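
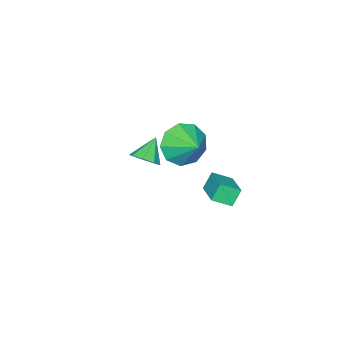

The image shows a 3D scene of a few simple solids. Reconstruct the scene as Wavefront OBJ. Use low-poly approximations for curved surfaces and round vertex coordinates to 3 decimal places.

v -0.907 -0.245 -1.132
v -0.413 -0.84 -0.35
v -0.493 0.865 -0.548
v 0.063 -0.718 -0.92
v 0.084 -0.374 -1.589
v -0.358 0.03 -2.044
v -1.057 0.306 -2.072
v -1.687 0.324 -1.66
v -1.951 0.077 -1
v -1.727 -0.322 -0.403
v -1.12 -0.684 -0.146
v 3.64 1.478 1.536
v 4.053 1.721 1.975
v 2.84 1.382 2.344
v 3.784 2.075 1.75
v 3.43 2.078 1.4
v 3.199 1.73 1.13
v 3.226 1.234 1.098
v 3.495 0.881 1.322
v 3.849 0.878 1.672
v 4.08 1.226 1.942
v -1.428 0.375 -3.974
v -1.903 0.468 -3.203
v -2.021 1.017 -4.417
v -2.496 1.11 -3.646
v -0.484 1.55 -3.534
v -0.959 1.643 -2.763
v -1.077 2.192 -3.977
v -1.552 2.285 -3.206
f 2 1 4
f 2 4 3
f 4 1 5
f 4 5 3
f 5 1 6
f 5 6 3
f 6 1 7
f 6 7 3
f 7 1 8
f 7 8 3
f 8 1 9
f 8 9 3
f 9 1 10
f 9 10 3
f 10 1 11
f 10 11 3
f 11 1 2
f 11 2 3
f 13 12 15
f 13 15 14
f 15 12 16
f 15 16 14
f 16 12 17
f 16 17 14
f 17 12 18
f 17 18 14
f 18 12 19
f 18 19 14
f 19 12 20
f 19 20 14
f 20 12 21
f 20 21 14
f 21 12 13
f 21 13 14
f 23 25 22
f 26 23 22
f 22 25 24
f 24 26 22
f 23 29 25
f 27 23 26
f 27 29 23
f 25 29 24
f 28 26 24
f 24 29 28
f 28 27 26
f 29 27 28



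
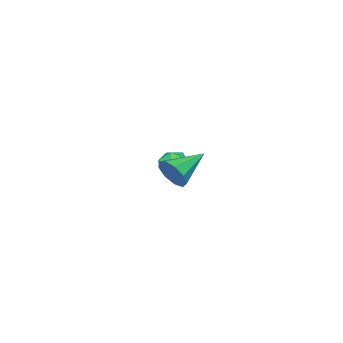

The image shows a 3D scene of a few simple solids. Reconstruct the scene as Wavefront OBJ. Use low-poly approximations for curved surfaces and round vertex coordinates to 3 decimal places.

v 3.825 3.016 2.136
v 4.134 3.361 2.7
v 2.375 3.384 2.704
v 4.066 3.679 2.321
v 3.886 3.687 1.856
v 3.677 3.38 1.521
v 3.537 2.903 1.475
v 3.532 2.479 1.738
v 3.664 2.305 2.187
v 3.871 2.465 2.613
v 4.057 2.882 2.815
v -1.366 -0.337 -0.853
v -0.992 -0.602 -0.347
v -2.148 -1.098 -0.673
v -1.774 -1.363 -0.167
v -2.058 -0.746 -0.094
v -1.575 -0.276 -0.205
v -1.565 -1.424 -0.815
v -1.082 -0.954 -0.926
v -1.114 -1.274 -0.323
v -1.419 -0.855 0.122
v -1.721 -0.845 -1.142
v -2.026 -0.426 -0.697
f 2 1 4
f 2 4 3
f 4 1 5
f 4 5 3
f 5 1 6
f 5 6 3
f 6 1 7
f 6 7 3
f 7 1 8
f 7 8 3
f 8 1 9
f 8 9 3
f 9 1 10
f 9 10 3
f 10 1 11
f 10 11 3
f 11 1 2
f 11 2 3
f 12 23 17
f 12 17 13
f 12 13 19
f 12 19 22
f 12 22 23
f 13 17 21
f 17 23 16
f 23 22 14
f 22 19 18
f 19 13 20
f 15 21 16
f 15 16 14
f 15 14 18
f 15 18 20
f 15 20 21
f 16 21 17
f 14 16 23
f 18 14 22
f 20 18 19
f 21 20 13



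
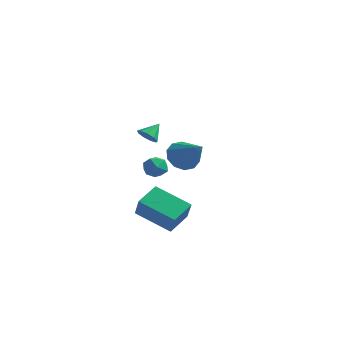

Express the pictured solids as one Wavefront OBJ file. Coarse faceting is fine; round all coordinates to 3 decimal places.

v -1.432 3.463 0.379
v -1.045 3.018 -0.416
v 0.172 2.857 1.501
v -0.837 3.594 -0.402
v -0.857 4.119 -0.089
v -1.097 4.394 0.402
v -1.465 4.314 0.884
v -1.82 3.908 1.174
v -2.027 3.333 1.159
v -2.007 2.807 0.847
v -1.768 2.532 0.355
v -1.4 2.613 -0.127
v 1.74 -2.943 1.572
v 2.263 -3.126 2.006
v 0.977 -3.314 2.334
v 1.5 -3.497 2.768
v 1.369 -2.816 2.642
v 1.84 -2.587 2.171
v 1.4 -3.853 2.169
v 1.871 -3.624 1.698
v 2.053 -3.688 2.375
v 2.034 -3.048 2.668
v 1.206 -3.392 1.672
v 1.187 -2.752 1.965
v 0.176 -2.903 -1.27
v 0.802 -3.459 -0.174
v 0.25 -1.622 -0.662
v 0.876 -2.178 0.434
v 2.044 -2.582 -2.174
v 2.67 -3.138 -1.078
v 2.118 -1.301 -1.566
v 2.744 -1.857 -0.47
v -0.208 -1.347 3.289
v 0.092 -1.03 2.863
v -0.012 -0.613 3.971
v -0.311 -0.923 2.863
v -0.666 -1.014 3.063
v -0.807 -1.26 3.369
v -0.667 -1.547 3.638
v -0.313 -1.74 3.743
v 0.091 -1.749 3.637
v 0.354 -1.57 3.368
v 0.355 -1.286 3.062
f 2 1 4
f 2 4 3
f 4 1 5
f 4 5 3
f 5 1 6
f 5 6 3
f 6 1 7
f 6 7 3
f 7 1 8
f 7 8 3
f 8 1 9
f 8 9 3
f 9 1 10
f 9 10 3
f 10 1 11
f 10 11 3
f 11 1 12
f 11 12 3
f 12 1 2
f 12 2 3
f 13 24 18
f 13 18 14
f 13 14 20
f 13 20 23
f 13 23 24
f 14 18 22
f 18 24 17
f 24 23 15
f 23 20 19
f 20 14 21
f 16 22 17
f 16 17 15
f 16 15 19
f 16 19 21
f 16 21 22
f 17 22 18
f 15 17 24
f 19 15 23
f 21 19 20
f 22 21 14
f 26 28 25
f 29 26 25
f 25 28 27
f 27 29 25
f 26 32 28
f 30 26 29
f 30 32 26
f 28 32 27
f 31 29 27
f 27 32 31
f 31 30 29
f 32 30 31
f 34 33 36
f 34 36 35
f 36 33 37
f 36 37 35
f 37 33 38
f 37 38 35
f 38 33 39
f 38 39 35
f 39 33 40
f 39 40 35
f 40 33 41
f 40 41 35
f 41 33 42
f 41 42 35
f 42 33 43
f 42 43 35
f 43 33 34
f 43 34 35



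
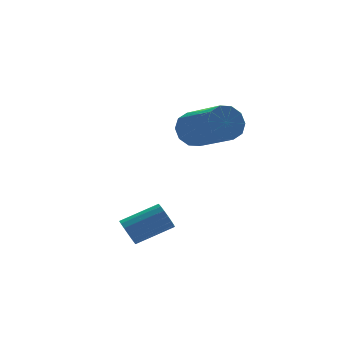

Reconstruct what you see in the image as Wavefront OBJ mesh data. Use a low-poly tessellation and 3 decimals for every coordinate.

v 1.819 4.447 0.796
v 2.199 4.828 1.361
v 2.581 3.075 2.288
v 2.201 2.693 1.724
v 1.736 4.795 1.489
v 2.117 3.042 2.417
v 1.304 4.629 1.353
v 1.686 2.876 2.28
v 1.069 4.393 1.004
v 1.451 2.64 1.932
v 1.121 4.178 0.576
v 1.503 2.425 1.503
v 1.439 4.065 0.232
v 1.821 2.312 1.159
v 1.903 4.098 0.103
v 2.284 2.345 1.031
v 2.334 4.264 0.24
v 2.716 2.511 1.167
v 2.569 4.5 0.588
v 2.951 2.747 1.516
v 2.517 4.715 1.017
v 2.899 2.962 1.944
v -2.465 0.679 -1.643
v -2.222 0.859 -2.103
v -0.912 0.641 -1.496
v -1.155 0.461 -1.037
v -2.253 1.077 -1.958
v -0.943 0.859 -1.352
v -2.332 1.203 -1.742
v -1.022 0.986 -1.135
v -2.442 1.21 -1.503
v -1.132 0.992 -0.896
v -2.557 1.095 -1.296
v -1.247 0.877 -0.689
v -2.651 0.884 -1.168
v -1.341 0.667 -0.562
v -2.702 0.627 -1.15
v -1.392 0.409 -0.543
v -2.699 0.381 -1.245
v -1.389 0.164 -0.638
v -2.642 0.204 -1.431
v -1.333 -0.014 -0.824
v -2.545 0.135 -1.665
v -1.235 -0.082 -1.058
v -2.429 0.191 -1.895
v -1.119 -0.027 -1.288
v -2.322 0.359 -2.067
v -1.012 0.141 -1.46
v -2.247 0.6 -2.142
v -0.937 0.382 -1.535
f 2 1 5
f 2 5 3
f 3 5 6
f 3 6 4
f 5 1 7
f 5 7 6
f 6 7 8
f 6 8 4
f 7 1 9
f 7 9 8
f 8 9 10
f 8 10 4
f 9 1 11
f 9 11 10
f 10 11 12
f 10 12 4
f 11 1 13
f 11 13 12
f 12 13 14
f 12 14 4
f 13 1 15
f 13 15 14
f 14 15 16
f 14 16 4
f 15 1 17
f 15 17 16
f 16 17 18
f 16 18 4
f 17 1 19
f 17 19 18
f 18 19 20
f 18 20 4
f 19 1 21
f 19 21 20
f 20 21 22
f 20 22 4
f 21 1 2
f 21 2 22
f 22 2 3
f 22 3 4
f 24 23 27
f 24 27 25
f 25 27 28
f 25 28 26
f 27 23 29
f 27 29 28
f 28 29 30
f 28 30 26
f 29 23 31
f 29 31 30
f 30 31 32
f 30 32 26
f 31 23 33
f 31 33 32
f 32 33 34
f 32 34 26
f 33 23 35
f 33 35 34
f 34 35 36
f 34 36 26
f 35 23 37
f 35 37 36
f 36 37 38
f 36 38 26
f 37 23 39
f 37 39 38
f 38 39 40
f 38 40 26
f 39 23 41
f 39 41 40
f 40 41 42
f 40 42 26
f 41 23 43
f 41 43 42
f 42 43 44
f 42 44 26
f 43 23 45
f 43 45 44
f 44 45 46
f 44 46 26
f 45 23 47
f 45 47 46
f 46 47 48
f 46 48 26
f 47 23 49
f 47 49 48
f 48 49 50
f 48 50 26
f 49 23 24
f 49 24 50
f 50 24 25
f 50 25 26



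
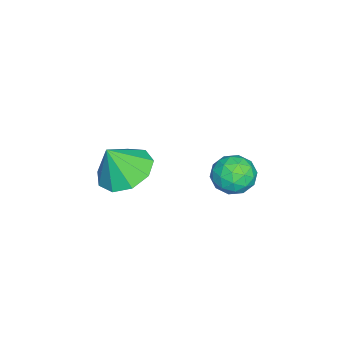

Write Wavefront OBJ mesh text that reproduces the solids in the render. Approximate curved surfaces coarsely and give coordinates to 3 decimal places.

v 0.931 3.131 2.314
v 1.411 3.592 1.835
v 0.989 2.148 1.425
v 1.469 2.609 0.946
v 1.755 2.323 1.659
v 1.719 2.931 2.209
v 0.681 2.809 1.051
v 0.645 3.417 1.601
v 1.256 3.393 1.054
v 1.92 3.093 1.43
v 0.48 2.647 1.83
v 1.144 2.347 2.206
v 1.166 3.448 2.153
v 1.234 2.292 1.107
v 1.403 2.124 1.527
v 1.684 2.395 1.245
v 1.347 3.059 2.372
v 1.629 3.33 2.091
v 1.832 2.584 1.987
v 0.771 2.41 1.169
v 1.053 2.681 0.888
v 0.716 3.345 2.015
v 0.997 3.616 1.733
v 0.568 3.156 1.273
v 1.357 3.602 1.412
v 1.391 3.024 0.89
v 0.928 3.142 0.952
v 0.906 3.499 1.275
v 1.747 3.426 1.633
v 1.781 2.848 1.11
v 1.95 2.68 1.53
v 1.929 3.037 1.853
v 1.656 3.309 1.174
v 0.619 2.892 2.15
v 0.653 2.314 1.627
v 0.471 2.703 1.407
v 0.45 3.06 1.73
v 1.009 2.716 2.37
v 1.043 2.138 1.848
v 1.494 2.241 1.985
v 1.472 2.598 2.308
v 0.744 2.431 2.086
v 0.824 -0.928 0.66
v 1.756 -0.403 0.618
v 1.176 -1.452 1.92
v 1.246 0.016 0.935
v 0.539 -0.006 1.123
v -0.035 -0.46 1.094
v -0.206 -1.132 0.862
v 0.104 -1.709 0.536
v 0.751 -1.92 0.267
v 1.433 -1.667 0.182
v 1.829 -1.068 0.321
f 1 38 17
f 38 12 41
f 17 41 6
f 38 41 17
f 1 17 13
f 17 6 18
f 13 18 2
f 17 18 13
f 1 13 22
f 13 2 23
f 22 23 8
f 13 23 22
f 1 22 34
f 22 8 37
f 34 37 11
f 22 37 34
f 1 34 38
f 34 11 42
f 38 42 12
f 34 42 38
f 2 18 29
f 18 6 32
f 29 32 10
f 18 32 29
f 6 41 19
f 41 12 40
f 19 40 5
f 41 40 19
f 12 42 39
f 42 11 35
f 39 35 3
f 42 35 39
f 11 37 36
f 37 8 24
f 36 24 7
f 37 24 36
f 8 23 28
f 23 2 25
f 28 25 9
f 23 25 28
f 4 30 16
f 30 10 31
f 16 31 5
f 30 31 16
f 4 16 14
f 16 5 15
f 14 15 3
f 16 15 14
f 4 14 21
f 14 3 20
f 21 20 7
f 14 20 21
f 4 21 26
f 21 7 27
f 26 27 9
f 21 27 26
f 4 26 30
f 26 9 33
f 30 33 10
f 26 33 30
f 5 31 19
f 31 10 32
f 19 32 6
f 31 32 19
f 3 15 39
f 15 5 40
f 39 40 12
f 15 40 39
f 7 20 36
f 20 3 35
f 36 35 11
f 20 35 36
f 9 27 28
f 27 7 24
f 28 24 8
f 27 24 28
f 10 33 29
f 33 9 25
f 29 25 2
f 33 25 29
f 44 43 46
f 44 46 45
f 46 43 47
f 46 47 45
f 47 43 48
f 47 48 45
f 48 43 49
f 48 49 45
f 49 43 50
f 49 50 45
f 50 43 51
f 50 51 45
f 51 43 52
f 51 52 45
f 52 43 53
f 52 53 45
f 53 43 44
f 53 44 45



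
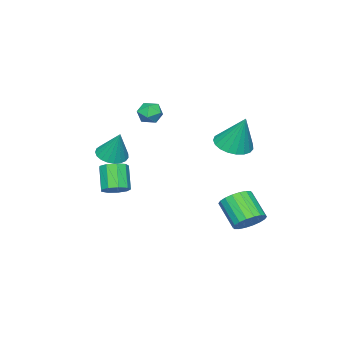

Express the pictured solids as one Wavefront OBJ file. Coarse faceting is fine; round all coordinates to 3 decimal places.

v 1.537 -2.684 1.288
v 2.379 -2.723 1.176
v 1.783 -1.976 2.892
v 2.302 -2.403 1.047
v 2.093 -2.132 0.959
v 1.788 -1.956 0.928
v 1.44 -1.906 0.96
v 1.108 -1.991 1.048
v 0.851 -2.195 1.178
v 0.712 -2.484 1.327
v 0.716 -2.808 1.469
v 0.862 -3.11 1.58
v 1.125 -3.338 1.64
v 1.459 -3.454 1.64
v 1.806 -3.436 1.579
v 2.108 -3.288 1.468
v 2.31 -3.036 1.325
v 0.46 -3.295 -1.78
v 0.841 -2.815 -1.315
v 0.121 -3.464 -0.054
v -0.26 -3.945 -0.52
v 0.385 -2.598 -1.463
v -0.335 -3.247 -0.203
v -0.036 -2.707 -1.76
v -0.756 -3.356 -0.5
v -0.225 -3.091 -2.066
v -0.945 -3.741 -0.806
v -0.094 -3.571 -2.239
v -0.814 -4.221 -0.978
v 0.297 -3.922 -2.196
v -0.423 -4.572 -0.936
v 0.764 -3.98 -1.959
v 0.044 -4.629 -0.699
v 1.088 -3.717 -1.638
v 0.369 -4.366 -0.378
v 1.119 -3.257 -1.384
v 0.399 -3.906 -0.124
v -2.18 3.09 -3.364
v -1.482 3.339 -2.803
v -2.001 2.12 -1.615
v -2.7 1.87 -2.176
v -1.79 3.588 -2.682
v -2.31 2.368 -1.494
v -2.176 3.738 -2.697
v -2.695 2.518 -1.509
v -2.562 3.759 -2.843
v -3.082 2.54 -1.656
v -2.873 3.648 -3.093
v -3.392 2.429 -1.905
v -3.047 3.427 -3.397
v -3.566 2.207 -2.209
v -3.049 3.138 -3.694
v -3.568 1.919 -2.506
v -2.879 2.84 -3.925
v -3.398 1.621 -2.737
v -2.57 2.592 -4.046
v -3.09 1.372 -2.858
v -2.185 2.442 -4.031
v -2.704 1.222 -2.843
v -1.798 2.42 -3.884
v -2.318 1.201 -2.697
v -1.488 2.531 -3.635
v -2.007 1.312 -2.447
v -1.314 2.753 -3.331
v -1.833 1.533 -2.143
v -1.312 3.041 -3.034
v -1.831 1.822 -1.846
v -1.152 2.725 2.38
v -0.127 2.63 2.333
v -0.988 3.535 4.3
v -0.188 3.023 2.172
v -0.415 3.364 2.048
v -0.77 3.594 1.981
v -1.191 3.674 1.983
v -1.605 3.59 2.054
v -1.94 3.357 2.181
v -2.14 3.014 2.342
v -2.168 2.621 2.511
v -2.021 2.246 2.656
v -1.723 1.954 2.754
v -1.327 1.795 2.787
v -0.9 1.797 2.75
v -0.517 1.96 2.649
v -0.244 2.254 2.501
v -3.243 -3.121 2.501
v -2.613 -3.523 2.283
v -3.947 -4.157 2.377
v -3.317 -4.559 2.159
v -3.384 -4.309 2.893
v -2.949 -3.669 2.969
v -3.611 -4.011 1.691
v -3.176 -3.371 1.767
v -2.841 -4.073 1.782
v -2.701 -4.257 2.524
v -3.859 -3.423 2.136
v -3.719 -3.607 2.878
f 2 1 4
f 2 4 3
f 4 1 5
f 4 5 3
f 5 1 6
f 5 6 3
f 6 1 7
f 6 7 3
f 7 1 8
f 7 8 3
f 8 1 9
f 8 9 3
f 9 1 10
f 9 10 3
f 10 1 11
f 10 11 3
f 11 1 12
f 11 12 3
f 12 1 13
f 12 13 3
f 13 1 14
f 13 14 3
f 14 1 15
f 14 15 3
f 15 1 16
f 15 16 3
f 16 1 17
f 16 17 3
f 17 1 2
f 17 2 3
f 19 18 22
f 19 22 20
f 20 22 23
f 20 23 21
f 22 18 24
f 22 24 23
f 23 24 25
f 23 25 21
f 24 18 26
f 24 26 25
f 25 26 27
f 25 27 21
f 26 18 28
f 26 28 27
f 27 28 29
f 27 29 21
f 28 18 30
f 28 30 29
f 29 30 31
f 29 31 21
f 30 18 32
f 30 32 31
f 31 32 33
f 31 33 21
f 32 18 34
f 32 34 33
f 33 34 35
f 33 35 21
f 34 18 36
f 34 36 35
f 35 36 37
f 35 37 21
f 36 18 19
f 36 19 37
f 37 19 20
f 37 20 21
f 39 38 42
f 39 42 40
f 40 42 43
f 40 43 41
f 42 38 44
f 42 44 43
f 43 44 45
f 43 45 41
f 44 38 46
f 44 46 45
f 45 46 47
f 45 47 41
f 46 38 48
f 46 48 47
f 47 48 49
f 47 49 41
f 48 38 50
f 48 50 49
f 49 50 51
f 49 51 41
f 50 38 52
f 50 52 51
f 51 52 53
f 51 53 41
f 52 38 54
f 52 54 53
f 53 54 55
f 53 55 41
f 54 38 56
f 54 56 55
f 55 56 57
f 55 57 41
f 56 38 58
f 56 58 57
f 57 58 59
f 57 59 41
f 58 38 60
f 58 60 59
f 59 60 61
f 59 61 41
f 60 38 62
f 60 62 61
f 61 62 63
f 61 63 41
f 62 38 64
f 62 64 63
f 63 64 65
f 63 65 41
f 64 38 66
f 64 66 65
f 65 66 67
f 65 67 41
f 66 38 39
f 66 39 67
f 67 39 40
f 67 40 41
f 69 68 71
f 69 71 70
f 71 68 72
f 71 72 70
f 72 68 73
f 72 73 70
f 73 68 74
f 73 74 70
f 74 68 75
f 74 75 70
f 75 68 76
f 75 76 70
f 76 68 77
f 76 77 70
f 77 68 78
f 77 78 70
f 78 68 79
f 78 79 70
f 79 68 80
f 79 80 70
f 80 68 81
f 80 81 70
f 81 68 82
f 81 82 70
f 82 68 83
f 82 83 70
f 83 68 84
f 83 84 70
f 84 68 69
f 84 69 70
f 85 96 90
f 85 90 86
f 85 86 92
f 85 92 95
f 85 95 96
f 86 90 94
f 90 96 89
f 96 95 87
f 95 92 91
f 92 86 93
f 88 94 89
f 88 89 87
f 88 87 91
f 88 91 93
f 88 93 94
f 89 94 90
f 87 89 96
f 91 87 95
f 93 91 92
f 94 93 86



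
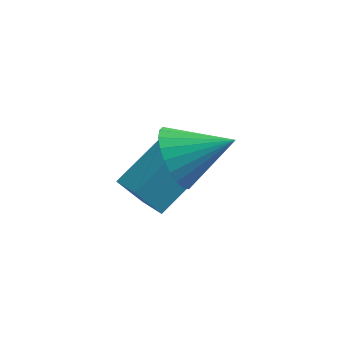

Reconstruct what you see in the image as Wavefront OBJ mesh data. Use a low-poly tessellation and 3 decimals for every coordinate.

v -3.788 1.316 -1.616
v -4.367 1.085 -0.734
v -4.423 1.931 -1.871
v -5.002 1.7 -0.989
v -2.898 2.62 -0.691
v -3.477 2.389 0.191
v -3.533 3.235 -0.946
v -4.112 3.004 -0.064
v -3.274 0.64 1.259
v -2.844 0.455 0.501
v -1.966 0.96 1.921
v -2.908 0.795 0.462
v -3.026 1.11 0.544
v -3.183 1.355 0.735
v -3.353 1.49 1.006
v -3.511 1.496 1.315
v -3.633 1.372 1.616
v -3.701 1.136 1.862
v -3.703 0.825 2.016
v -3.64 0.486 2.055
v -3.521 0.17 1.973
v -3.364 -0.074 1.782
v -3.194 -0.209 1.511
v -3.036 -0.215 1.202
v -2.914 -0.091 0.902
v -2.847 0.144 0.656
f 2 4 1
f 5 2 1
f 1 4 3
f 3 5 1
f 2 8 4
f 6 2 5
f 6 8 2
f 4 8 3
f 7 5 3
f 3 8 7
f 7 6 5
f 8 6 7
f 10 9 12
f 10 12 11
f 12 9 13
f 12 13 11
f 13 9 14
f 13 14 11
f 14 9 15
f 14 15 11
f 15 9 16
f 15 16 11
f 16 9 17
f 16 17 11
f 17 9 18
f 17 18 11
f 18 9 19
f 18 19 11
f 19 9 20
f 19 20 11
f 20 9 21
f 20 21 11
f 21 9 22
f 21 22 11
f 22 9 23
f 22 23 11
f 23 9 24
f 23 24 11
f 24 9 25
f 24 25 11
f 25 9 26
f 25 26 11
f 26 9 10
f 26 10 11



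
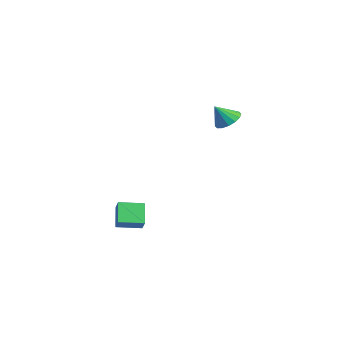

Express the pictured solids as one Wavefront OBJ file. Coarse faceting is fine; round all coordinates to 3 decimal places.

v 0.408 4.202 3.398
v 1.266 4.28 3.514
v 0.332 3.418 4.482
v 1.086 4.62 3.747
v 0.723 4.848 3.887
v 0.276 4.903 3.895
v -0.135 4.77 3.77
v -0.402 4.485 3.546
v -0.451 4.123 3.281
v -0.27 3.783 3.048
v 0.092 3.555 2.909
v 0.539 3.5 2.9
v 0.951 3.633 3.025
v 1.217 3.919 3.25
v -1.373 -1.803 -4.664
v -2.399 -1.429 -3.579
v -1.02 -0.345 -4.834
v -2.047 0.029 -3.748
v -0.693 -1.889 -3.992
v -1.72 -1.515 -2.906
v -0.341 -0.431 -4.161
v -1.367 -0.057 -3.076
f 2 1 4
f 2 4 3
f 4 1 5
f 4 5 3
f 5 1 6
f 5 6 3
f 6 1 7
f 6 7 3
f 7 1 8
f 7 8 3
f 8 1 9
f 8 9 3
f 9 1 10
f 9 10 3
f 10 1 11
f 10 11 3
f 11 1 12
f 11 12 3
f 12 1 13
f 12 13 3
f 13 1 14
f 13 14 3
f 14 1 2
f 14 2 3
f 16 18 15
f 19 16 15
f 15 18 17
f 17 19 15
f 16 22 18
f 20 16 19
f 20 22 16
f 18 22 17
f 21 19 17
f 17 22 21
f 21 20 19
f 22 20 21



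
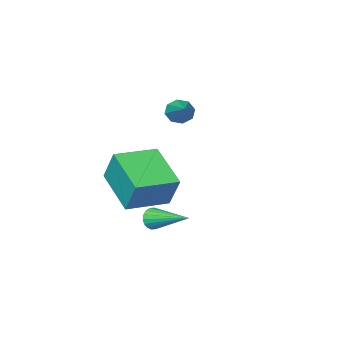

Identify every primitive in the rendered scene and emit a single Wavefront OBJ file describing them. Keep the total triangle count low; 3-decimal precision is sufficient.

v 0.226 -2.675 3.337
v 0.581 -3.045 3.668
v 1.054 -1.085 4.223
v 0.779 -2.922 3.263
v 0.653 -2.655 2.902
v 0.277 -2.4 2.795
v -0.129 -2.306 3.006
v -0.327 -2.429 3.41
v -0.201 -2.696 3.772
v 0.175 -2.951 3.879
v 4.179 1.404 0.187
v 4.379 1.607 -0.236
v 3.741 3.096 0.793
v 4.163 1.572 -0.294
v 3.95 1.504 -0.258
v 3.782 1.416 -0.133
v 3.693 1.325 0.055
v 3.7 1.25 0.27
v 3.802 1.206 0.467
v 3.979 1.201 0.61
v 4.195 1.236 0.668
v 4.409 1.304 0.631
v 4.576 1.392 0.506
v 4.665 1.483 0.318
v 4.658 1.558 0.104
v 4.556 1.602 -0.094
v 1.543 -3.023 0.309
v 1.537 -2.299 1.747
v 1.796 -1.07 -0.672
v 1.789 -0.346 0.766
v 3.431 -3.214 0.414
v 3.424 -2.49 1.852
v 3.683 -1.261 -0.567
v 3.677 -0.537 0.871
f 2 1 4
f 2 4 3
f 4 1 5
f 4 5 3
f 5 1 6
f 5 6 3
f 6 1 7
f 6 7 3
f 7 1 8
f 7 8 3
f 8 1 9
f 8 9 3
f 9 1 10
f 9 10 3
f 10 1 2
f 10 2 3
f 12 11 14
f 12 14 13
f 14 11 15
f 14 15 13
f 15 11 16
f 15 16 13
f 16 11 17
f 16 17 13
f 17 11 18
f 17 18 13
f 18 11 19
f 18 19 13
f 19 11 20
f 19 20 13
f 20 11 21
f 20 21 13
f 21 11 22
f 21 22 13
f 22 11 23
f 22 23 13
f 23 11 24
f 23 24 13
f 24 11 25
f 24 25 13
f 25 11 26
f 25 26 13
f 26 11 12
f 26 12 13
f 28 30 27
f 31 28 27
f 27 30 29
f 29 31 27
f 28 34 30
f 32 28 31
f 32 34 28
f 30 34 29
f 33 31 29
f 29 34 33
f 33 32 31
f 34 32 33



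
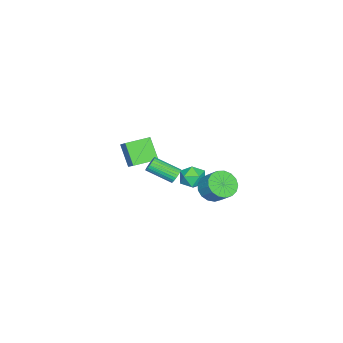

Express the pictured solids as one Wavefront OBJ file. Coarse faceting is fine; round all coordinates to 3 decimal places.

v 0.511 1.405 -2.497
v 0.91 1.12 -3.269
v -0.59 0.44 -2.711
v -0.191 0.155 -3.483
v 0.194 -0.03 -2.674
v 0.875 0.567 -2.542
v -0.555 0.993 -3.438
v 0.126 1.59 -3.306
v 0.252 0.866 -3.851
v 0.714 0.234 -3.379
v -0.394 1.326 -2.601
v 0.068 0.694 -2.129
v -2.113 -3.622 -2.405
v -1.041 -2.683 -1.29
v -1.48 -2.744 -3.754
v -0.408 -1.804 -2.639
v -0.972 -4.716 -2.581
v 0.1 -3.776 -1.466
v -0.339 -3.837 -3.93
v 0.733 -2.898 -2.815
v 3.462 1.39 -0.5
v 3.907 1.604 -0.281
v 4.243 0.084 0.519
v 3.798 -0.13 0.3
v 3.763 1.649 -0.134
v 4.099 0.13 0.666
v 3.573 1.655 -0.043
v 3.91 0.136 0.757
v 3.366 1.621 -0.021
v 3.703 0.101 0.779
v 3.174 1.551 -0.073
v 3.511 0.032 0.728
v 3.025 1.457 -0.189
v 3.362 -0.062 0.611
v 2.943 1.353 -0.352
v 3.28 -0.167 0.448
v 2.94 1.254 -0.539
v 3.277 -0.266 0.262
v 3.017 1.176 -0.719
v 3.353 -0.344 0.081
v 3.161 1.13 -0.866
v 3.497 -0.389 -0.066
v 3.35 1.124 -0.957
v 3.687 -0.395 -0.157
v 3.557 1.159 -0.979
v 3.894 -0.361 -0.179
v 3.749 1.228 -0.928
v 4.086 -0.291 -0.127
v 3.898 1.322 -0.811
v 4.235 -0.197 -0.011
v 3.98 1.427 -0.648
v 4.317 -0.093 0.152
v 3.983 1.526 -0.462
v 4.32 0.006 0.339
v 3.216 3.563 -0.968
v 4.131 3.328 -1.136
v 4.519 4.181 -0.221
v 3.604 4.417 -0.052
v 4.052 3.675 -1.426
v 4.44 4.528 -0.511
v 3.781 3.997 -1.611
v 4.169 4.85 -0.696
v 3.381 4.219 -1.649
v 3.769 5.072 -0.734
v 2.943 4.291 -1.531
v 3.331 5.145 -0.616
v 2.568 4.197 -1.283
v 2.955 5.05 -0.368
v 2.341 3.957 -0.964
v 2.728 4.81 -0.049
v 2.314 3.627 -0.645
v 2.702 4.481 0.27
v 2.494 3.283 -0.4
v 2.882 4.136 0.515
v 2.84 3.002 -0.285
v 3.228 3.856 0.63
v 3.272 2.851 -0.327
v 3.66 3.704 0.588
v 3.691 2.862 -0.515
v 4.078 3.716 0.4
v 4.001 3.034 -0.807
v 4.389 3.888 0.108
f 1 12 6
f 1 6 2
f 1 2 8
f 1 8 11
f 1 11 12
f 2 6 10
f 6 12 5
f 12 11 3
f 11 8 7
f 8 2 9
f 4 10 5
f 4 5 3
f 4 3 7
f 4 7 9
f 4 9 10
f 5 10 6
f 3 5 12
f 7 3 11
f 9 7 8
f 10 9 2
f 14 16 13
f 17 14 13
f 13 16 15
f 15 17 13
f 14 20 16
f 18 14 17
f 18 20 14
f 16 20 15
f 19 17 15
f 15 20 19
f 19 18 17
f 20 18 19
f 22 21 25
f 22 25 23
f 23 25 26
f 23 26 24
f 25 21 27
f 25 27 26
f 26 27 28
f 26 28 24
f 27 21 29
f 27 29 28
f 28 29 30
f 28 30 24
f 29 21 31
f 29 31 30
f 30 31 32
f 30 32 24
f 31 21 33
f 31 33 32
f 32 33 34
f 32 34 24
f 33 21 35
f 33 35 34
f 34 35 36
f 34 36 24
f 35 21 37
f 35 37 36
f 36 37 38
f 36 38 24
f 37 21 39
f 37 39 38
f 38 39 40
f 38 40 24
f 39 21 41
f 39 41 40
f 40 41 42
f 40 42 24
f 41 21 43
f 41 43 42
f 42 43 44
f 42 44 24
f 43 21 45
f 43 45 44
f 44 45 46
f 44 46 24
f 45 21 47
f 45 47 46
f 46 47 48
f 46 48 24
f 47 21 49
f 47 49 48
f 48 49 50
f 48 50 24
f 49 21 51
f 49 51 50
f 50 51 52
f 50 52 24
f 51 21 53
f 51 53 52
f 52 53 54
f 52 54 24
f 53 21 22
f 53 22 54
f 54 22 23
f 54 23 24
f 56 55 59
f 56 59 57
f 57 59 60
f 57 60 58
f 59 55 61
f 59 61 60
f 60 61 62
f 60 62 58
f 61 55 63
f 61 63 62
f 62 63 64
f 62 64 58
f 63 55 65
f 63 65 64
f 64 65 66
f 64 66 58
f 65 55 67
f 65 67 66
f 66 67 68
f 66 68 58
f 67 55 69
f 67 69 68
f 68 69 70
f 68 70 58
f 69 55 71
f 69 71 70
f 70 71 72
f 70 72 58
f 71 55 73
f 71 73 72
f 72 73 74
f 72 74 58
f 73 55 75
f 73 75 74
f 74 75 76
f 74 76 58
f 75 55 77
f 75 77 76
f 76 77 78
f 76 78 58
f 77 55 79
f 77 79 78
f 78 79 80
f 78 80 58
f 79 55 81
f 79 81 80
f 80 81 82
f 80 82 58
f 81 55 56
f 81 56 82
f 82 56 57
f 82 57 58



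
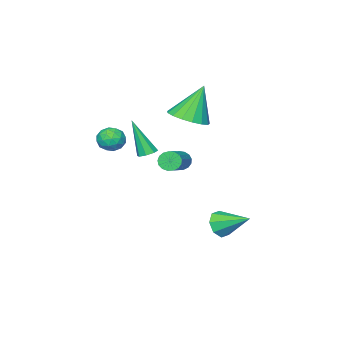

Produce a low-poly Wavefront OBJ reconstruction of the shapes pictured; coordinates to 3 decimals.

v -2.033 -1.11 1.546
v -1.056 -1.136 1.956
v -2.827 -0.87 3.454
v -1.135 -0.644 1.861
v -1.42 -0.259 1.694
v -1.845 -0.069 1.493
v -2.314 -0.117 1.304
v -2.718 -0.393 1.171
v -2.965 -0.834 1.124
v -2.999 -1.338 1.173
v -2.812 -1.789 1.308
v -2.446 -2.086 1.498
v -1.986 -2.158 1.698
v -1.536 -1.991 1.864
v -1.201 -1.622 1.957
v 2.254 2.612 1.32
v 2.55 2.46 0.908
v 4.081 3.376 1.667
v 3.786 3.528 2.08
v 2.453 2.682 0.834
v 3.985 3.599 1.593
v 2.31 2.889 0.872
v 3.842 3.806 1.631
v 2.155 3.032 1.013
v 3.687 3.949 1.772
v 2.022 3.078 1.224
v 3.554 3.995 1.983
v 1.943 3.018 1.457
v 3.475 3.935 2.216
v 1.935 2.865 1.659
v 3.466 3.782 2.418
v 2 2.653 1.783
v 3.531 3.57 2.543
v 2.123 2.432 1.802
v 3.655 3.349 2.561
v 2.276 2.252 1.71
v 3.808 3.169 2.469
v 2.424 2.155 1.529
v 3.956 3.072 2.288
v 2.534 2.162 1.3
v 4.065 3.079 2.059
v 2.579 2.272 1.076
v 4.111 3.189 1.835
v 0.043 2.968 -3.271
v 0.303 2.683 -2.605
v -0.283 4.452 -2.509
v 0.729 2.939 -2.922
v 0.753 3.213 -3.443
v 0.361 3.342 -3.864
v -0.217 3.253 -3.937
v -0.642 2.996 -3.62
v -0.666 2.723 -3.099
v -0.274 2.593 -2.678
v -0.524 -2.269 -0.646
v -0.01 -2.297 -0.718
v -0.296 -3.091 1.306
v -0.123 -1.951 -0.559
v -0.47 -1.79 -0.451
v -0.85 -1.911 -0.457
v -1.038 -2.241 -0.574
v -0.926 -2.588 -0.733
v -0.578 -2.748 -0.841
v -0.199 -2.628 -0.835
v 1.792 -1.288 1.055
v 2.346 -1.503 0.639
v 2.114 -2.057 1.881
v 2.668 -2.272 1.465
v 2.673 -1.61 1.761
v 2.473 -1.134 1.251
v 1.987 -2.426 1.269
v 1.787 -1.95 0.759
v 2.466 -2.206 0.771
v 2.89 -1.702 1.075
v 1.57 -1.858 1.445
v 1.994 -1.354 1.749
v 2.04 -1.328 0.774
v 2.42 -2.232 1.746
v 2.422 -1.843 1.92
v 2.748 -1.969 1.675
v 2.115 -1.111 1.134
v 2.441 -1.238 0.889
v 2.633 -1.3 1.549
v 2.019 -2.322 1.631
v 2.345 -2.449 1.386
v 1.712 -1.591 0.845
v 2.038 -1.717 0.6
v 1.827 -2.26 0.971
v 2.437 -1.868 0.608
v 2.626 -2.32 1.093
v 2.226 -2.41 0.978
v 2.109 -2.131 0.678
v 2.686 -1.571 0.786
v 2.876 -2.023 1.272
v 2.878 -1.634 1.446
v 2.761 -1.354 1.146
v 2.757 -1.984 0.864
v 1.584 -1.537 1.248
v 1.774 -1.989 1.734
v 1.699 -2.206 1.374
v 1.582 -1.926 1.074
v 1.834 -1.24 1.427
v 2.023 -1.692 1.912
v 2.351 -1.429 1.842
v 2.234 -1.15 1.542
v 1.703 -1.576 1.656
f 2 1 4
f 2 4 3
f 4 1 5
f 4 5 3
f 5 1 6
f 5 6 3
f 6 1 7
f 6 7 3
f 7 1 8
f 7 8 3
f 8 1 9
f 8 9 3
f 9 1 10
f 9 10 3
f 10 1 11
f 10 11 3
f 11 1 12
f 11 12 3
f 12 1 13
f 12 13 3
f 13 1 14
f 13 14 3
f 14 1 15
f 14 15 3
f 15 1 2
f 15 2 3
f 17 16 20
f 17 20 18
f 18 20 21
f 18 21 19
f 20 16 22
f 20 22 21
f 21 22 23
f 21 23 19
f 22 16 24
f 22 24 23
f 23 24 25
f 23 25 19
f 24 16 26
f 24 26 25
f 25 26 27
f 25 27 19
f 26 16 28
f 26 28 27
f 27 28 29
f 27 29 19
f 28 16 30
f 28 30 29
f 29 30 31
f 29 31 19
f 30 16 32
f 30 32 31
f 31 32 33
f 31 33 19
f 32 16 34
f 32 34 33
f 33 34 35
f 33 35 19
f 34 16 36
f 34 36 35
f 35 36 37
f 35 37 19
f 36 16 38
f 36 38 37
f 37 38 39
f 37 39 19
f 38 16 40
f 38 40 39
f 39 40 41
f 39 41 19
f 40 16 42
f 40 42 41
f 41 42 43
f 41 43 19
f 42 16 17
f 42 17 43
f 43 17 18
f 43 18 19
f 45 44 47
f 45 47 46
f 47 44 48
f 47 48 46
f 48 44 49
f 48 49 46
f 49 44 50
f 49 50 46
f 50 44 51
f 50 51 46
f 51 44 52
f 51 52 46
f 52 44 53
f 52 53 46
f 53 44 45
f 53 45 46
f 55 54 57
f 55 57 56
f 57 54 58
f 57 58 56
f 58 54 59
f 58 59 56
f 59 54 60
f 59 60 56
f 60 54 61
f 60 61 56
f 61 54 62
f 61 62 56
f 62 54 63
f 62 63 56
f 63 54 55
f 63 55 56
f 64 101 80
f 101 75 104
f 80 104 69
f 101 104 80
f 64 80 76
f 80 69 81
f 76 81 65
f 80 81 76
f 64 76 85
f 76 65 86
f 85 86 71
f 76 86 85
f 64 85 97
f 85 71 100
f 97 100 74
f 85 100 97
f 64 97 101
f 97 74 105
f 101 105 75
f 97 105 101
f 65 81 92
f 81 69 95
f 92 95 73
f 81 95 92
f 69 104 82
f 104 75 103
f 82 103 68
f 104 103 82
f 75 105 102
f 105 74 98
f 102 98 66
f 105 98 102
f 74 100 99
f 100 71 87
f 99 87 70
f 100 87 99
f 71 86 91
f 86 65 88
f 91 88 72
f 86 88 91
f 67 93 79
f 93 73 94
f 79 94 68
f 93 94 79
f 67 79 77
f 79 68 78
f 77 78 66
f 79 78 77
f 67 77 84
f 77 66 83
f 84 83 70
f 77 83 84
f 67 84 89
f 84 70 90
f 89 90 72
f 84 90 89
f 67 89 93
f 89 72 96
f 93 96 73
f 89 96 93
f 68 94 82
f 94 73 95
f 82 95 69
f 94 95 82
f 66 78 102
f 78 68 103
f 102 103 75
f 78 103 102
f 70 83 99
f 83 66 98
f 99 98 74
f 83 98 99
f 72 90 91
f 90 70 87
f 91 87 71
f 90 87 91
f 73 96 92
f 96 72 88
f 92 88 65
f 96 88 92



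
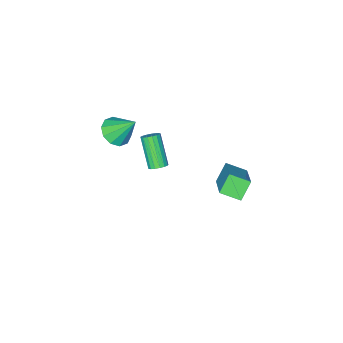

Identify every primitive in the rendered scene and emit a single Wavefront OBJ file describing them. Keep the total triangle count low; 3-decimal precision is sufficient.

v 1.741 -1.417 1.06
v 2.329 -1.791 1.53
v 1.359 -0.463 2.3
v 2.55 -1.388 1.288
v 2.461 -0.996 0.959
v 2.098 -0.765 0.669
v 1.599 -0.783 0.528
v 1.154 -1.043 0.591
v 0.933 -1.446 0.833
v 1.022 -1.838 1.162
v 1.385 -2.069 1.452
v 1.884 -2.051 1.592
v -1.373 2.73 -0.376
v -0.265 4.119 0.724
v -1.98 3.529 -0.774
v -0.872 4.919 0.326
v -0.668 2.841 -1.226
v 0.44 4.231 -0.126
v -1.275 3.641 -1.624
v -0.167 5.03 -0.524
v -0.745 -1.312 -3.555
v -0.278 -1.491 -3.543
v -0.728 -2.566 -2.132
v -1.195 -2.388 -2.145
v -0.271 -1.302 -3.397
v -0.721 -2.377 -1.986
v -0.372 -1.115 -3.287
v -0.822 -2.19 -1.876
v -0.559 -0.974 -3.238
v -1.009 -2.049 -1.827
v -0.788 -0.91 -3.262
v -1.238 -1.985 -1.851
v -1.008 -0.938 -3.354
v -1.458 -2.013 -1.943
v -1.167 -1.052 -3.491
v -1.617 -2.127 -2.081
v -1.23 -1.226 -3.644
v -1.679 -2.301 -2.233
v -1.181 -1.419 -3.776
v -1.631 -2.494 -2.365
v -1.033 -1.588 -3.857
v -1.483 -2.663 -2.446
v -0.818 -1.694 -3.87
v -1.268 -2.769 -2.459
v -0.587 -1.713 -3.81
v -1.037 -2.788 -2.399
v -0.392 -1.64 -3.692
v -0.842 -2.715 -2.281
f 2 1 4
f 2 4 3
f 4 1 5
f 4 5 3
f 5 1 6
f 5 6 3
f 6 1 7
f 6 7 3
f 7 1 8
f 7 8 3
f 8 1 9
f 8 9 3
f 9 1 10
f 9 10 3
f 10 1 11
f 10 11 3
f 11 1 12
f 11 12 3
f 12 1 2
f 12 2 3
f 14 16 13
f 17 14 13
f 13 16 15
f 15 17 13
f 14 20 16
f 18 14 17
f 18 20 14
f 16 20 15
f 19 17 15
f 15 20 19
f 19 18 17
f 20 18 19
f 22 21 25
f 22 25 23
f 23 25 26
f 23 26 24
f 25 21 27
f 25 27 26
f 26 27 28
f 26 28 24
f 27 21 29
f 27 29 28
f 28 29 30
f 28 30 24
f 29 21 31
f 29 31 30
f 30 31 32
f 30 32 24
f 31 21 33
f 31 33 32
f 32 33 34
f 32 34 24
f 33 21 35
f 33 35 34
f 34 35 36
f 34 36 24
f 35 21 37
f 35 37 36
f 36 37 38
f 36 38 24
f 37 21 39
f 37 39 38
f 38 39 40
f 38 40 24
f 39 21 41
f 39 41 40
f 40 41 42
f 40 42 24
f 41 21 43
f 41 43 42
f 42 43 44
f 42 44 24
f 43 21 45
f 43 45 44
f 44 45 46
f 44 46 24
f 45 21 47
f 45 47 46
f 46 47 48
f 46 48 24
f 47 21 22
f 47 22 48
f 48 22 23
f 48 23 24



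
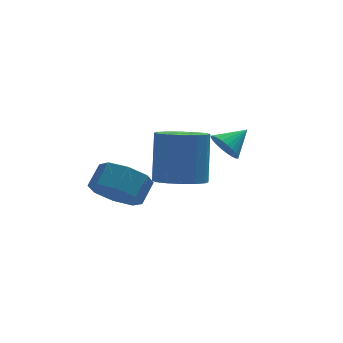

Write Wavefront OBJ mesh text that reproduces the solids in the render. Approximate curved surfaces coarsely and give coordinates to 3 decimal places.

v -0.819 -4.435 2.348
v -0.064 -5.05 2.525
v 0.215 -4.159 4.429
v -0.541 -3.545 4.252
v 0.148 -4.64 2.303
v 0.427 -3.749 4.206
v 0.101 -4.175 2.092
v 0.379 -3.285 3.996
v -0.193 -3.78 1.95
v 0.085 -2.89 3.854
v -0.654 -3.561 1.915
v -0.376 -2.67 3.818
v -1.16 -3.575 1.996
v -0.882 -2.685 3.899
v -1.575 -3.821 2.171
v -1.296 -2.93 4.075
v -1.787 -4.231 2.394
v -1.508 -3.34 4.297
v -1.739 -4.695 2.604
v -1.461 -3.805 4.508
v -1.445 -5.09 2.746
v -1.167 -4.2 4.65
v -0.984 -5.31 2.782
v -0.706 -4.419 4.685
v -0.478 -5.295 2.701
v -0.2 -4.405 4.604
v 1.419 -1.964 2.349
v 1.825 -2.108 1.773
v 2.381 -1.576 2.931
v 1.75 -1.843 1.721
v 1.624 -1.595 1.765
v 1.466 -1.404 1.898
v 1.302 -1.298 2.1
v 1.155 -1.293 2.339
v 1.049 -1.391 2.58
v 0.998 -1.575 2.786
v 1.012 -1.819 2.925
v 1.087 -2.084 2.977
v 1.213 -2.332 2.933
v 1.371 -2.523 2.8
v 1.535 -2.629 2.598
v 1.682 -2.634 2.359
v 1.788 -2.536 2.118
v 1.839 -2.352 1.912
v -2.727 -2.143 0.48
v -1.809 -2.603 0.145
v -1.235 -1.936 0.804
v -2.153 -1.477 1.14
v -2.027 -1.955 -0.32
v -1.452 -1.288 0.339
v -2.655 -1.417 -0.316
v -2.08 -0.751 0.343
v -3.326 -1.305 0.154
v -2.751 -0.639 0.814
v -3.645 -1.684 0.816
v -3.071 -1.017 1.475
v -3.428 -2.332 1.281
v -2.853 -1.665 1.94
v -2.8 -2.869 1.277
v -2.225 -2.203 1.936
v -2.129 -2.981 0.806
v -1.554 -2.315 1.466
f 2 1 5
f 2 5 3
f 3 5 6
f 3 6 4
f 5 1 7
f 5 7 6
f 6 7 8
f 6 8 4
f 7 1 9
f 7 9 8
f 8 9 10
f 8 10 4
f 9 1 11
f 9 11 10
f 10 11 12
f 10 12 4
f 11 1 13
f 11 13 12
f 12 13 14
f 12 14 4
f 13 1 15
f 13 15 14
f 14 15 16
f 14 16 4
f 15 1 17
f 15 17 16
f 16 17 18
f 16 18 4
f 17 1 19
f 17 19 18
f 18 19 20
f 18 20 4
f 19 1 21
f 19 21 20
f 20 21 22
f 20 22 4
f 21 1 23
f 21 23 22
f 22 23 24
f 22 24 4
f 23 1 25
f 23 25 24
f 24 25 26
f 24 26 4
f 25 1 2
f 25 2 26
f 26 2 3
f 26 3 4
f 28 27 30
f 28 30 29
f 30 27 31
f 30 31 29
f 31 27 32
f 31 32 29
f 32 27 33
f 32 33 29
f 33 27 34
f 33 34 29
f 34 27 35
f 34 35 29
f 35 27 36
f 35 36 29
f 36 27 37
f 36 37 29
f 37 27 38
f 37 38 29
f 38 27 39
f 38 39 29
f 39 27 40
f 39 40 29
f 40 27 41
f 40 41 29
f 41 27 42
f 41 42 29
f 42 27 43
f 42 43 29
f 43 27 44
f 43 44 29
f 44 27 28
f 44 28 29
f 46 45 49
f 46 49 47
f 47 49 50
f 47 50 48
f 49 45 51
f 49 51 50
f 50 51 52
f 50 52 48
f 51 45 53
f 51 53 52
f 52 53 54
f 52 54 48
f 53 45 55
f 53 55 54
f 54 55 56
f 54 56 48
f 55 45 57
f 55 57 56
f 56 57 58
f 56 58 48
f 57 45 59
f 57 59 58
f 58 59 60
f 58 60 48
f 59 45 61
f 59 61 60
f 60 61 62
f 60 62 48
f 61 45 46
f 61 46 62
f 62 46 47
f 62 47 48



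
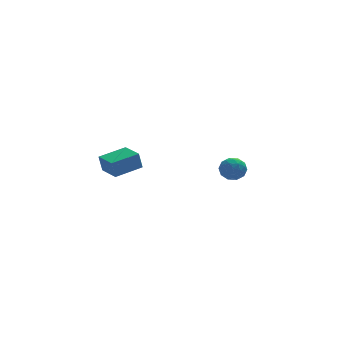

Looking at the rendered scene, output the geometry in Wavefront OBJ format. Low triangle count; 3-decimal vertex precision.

v -4.258 -3.281 1.773
v -4.446 -3.283 2.756
v -4.683 -1.992 1.694
v -4.871 -1.994 2.677
v -2.749 -2.766 2.063
v -2.937 -2.768 3.046
v -3.174 -1.477 1.984
v -3.362 -1.479 2.967
v 2.651 2.221 -0.763
v 3.375 2.292 -0.383
v 3.025 1.048 -1.257
v 3.749 1.119 -0.877
v 3.066 1.003 -0.439
v 2.834 1.728 -0.134
v 3.566 1.612 -1.506
v 3.334 2.337 -1.201
v 3.94 1.916 -0.843
v 3.631 1.539 -0.183
v 2.769 1.801 -1.457
v 2.46 1.424 -0.797
v 2.98 2.36 -0.53
v 3.42 0.98 -1.11
v 3.018 0.912 -0.852
v 3.444 0.954 -0.629
v 2.662 2.028 -0.383
v 3.088 2.07 -0.16
v 2.906 1.312 -0.192
v 3.312 1.27 -1.48
v 3.738 1.312 -1.257
v 2.956 2.386 -1.011
v 3.382 2.428 -0.788
v 3.494 2.028 -1.448
v 3.738 2.18 -0.577
v 3.958 1.49 -0.867
v 3.85 1.78 -1.237
v 3.714 2.206 -1.058
v 3.556 1.959 -0.189
v 3.776 1.269 -0.479
v 3.374 1.201 -0.221
v 3.238 1.628 -0.042
v 3.888 1.738 -0.459
v 2.624 2.071 -1.161
v 2.844 1.381 -1.451
v 3.162 1.712 -1.598
v 3.026 2.139 -1.419
v 2.442 1.85 -0.773
v 2.662 1.16 -1.063
v 2.686 1.134 -0.582
v 2.55 1.56 -0.403
v 2.512 1.602 -1.181
f 2 4 1
f 5 2 1
f 1 4 3
f 3 5 1
f 2 8 4
f 6 2 5
f 6 8 2
f 4 8 3
f 7 5 3
f 3 8 7
f 7 6 5
f 8 6 7
f 9 46 25
f 46 20 49
f 25 49 14
f 46 49 25
f 9 25 21
f 25 14 26
f 21 26 10
f 25 26 21
f 9 21 30
f 21 10 31
f 30 31 16
f 21 31 30
f 9 30 42
f 30 16 45
f 42 45 19
f 30 45 42
f 9 42 46
f 42 19 50
f 46 50 20
f 42 50 46
f 10 26 37
f 26 14 40
f 37 40 18
f 26 40 37
f 14 49 27
f 49 20 48
f 27 48 13
f 49 48 27
f 20 50 47
f 50 19 43
f 47 43 11
f 50 43 47
f 19 45 44
f 45 16 32
f 44 32 15
f 45 32 44
f 16 31 36
f 31 10 33
f 36 33 17
f 31 33 36
f 12 38 24
f 38 18 39
f 24 39 13
f 38 39 24
f 12 24 22
f 24 13 23
f 22 23 11
f 24 23 22
f 12 22 29
f 22 11 28
f 29 28 15
f 22 28 29
f 12 29 34
f 29 15 35
f 34 35 17
f 29 35 34
f 12 34 38
f 34 17 41
f 38 41 18
f 34 41 38
f 13 39 27
f 39 18 40
f 27 40 14
f 39 40 27
f 11 23 47
f 23 13 48
f 47 48 20
f 23 48 47
f 15 28 44
f 28 11 43
f 44 43 19
f 28 43 44
f 17 35 36
f 35 15 32
f 36 32 16
f 35 32 36
f 18 41 37
f 41 17 33
f 37 33 10
f 41 33 37



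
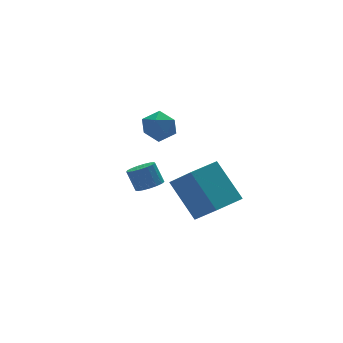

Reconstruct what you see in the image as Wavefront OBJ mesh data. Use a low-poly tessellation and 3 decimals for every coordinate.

v -1.615 2.371 0.366
v -1.217 2.291 1.066
v -2.663 1.789 0.894
v -2.265 1.709 1.594
v -2.49 2.443 1.338
v -1.842 2.803 1.012
v -2.038 1.277 0.948
v -1.39 1.637 0.622
v -1.479 1.614 1.426
v -1.758 2.335 1.667
v -2.122 1.745 0.293
v -2.401 2.466 0.534
v 0.033 0.841 -3.912
v -0.367 2.272 -2.317
v -0.266 2.094 -5.111
v -0.666 3.525 -3.517
v 1.486 1.215 -3.883
v 1.086 2.646 -2.289
v 1.187 2.468 -5.083
v 0.787 3.899 -3.488
v -2.923 1.001 -1.628
v -2.366 1.247 -1.665
v -2.52 1.726 -0.789
v -3.077 1.479 -0.752
v -2.537 1.441 -1.8
v -2.692 1.919 -0.925
v -2.797 1.534 -1.897
v -2.951 2.012 -1.021
v -3.085 1.504 -1.932
v -3.24 1.983 -1.056
v -3.336 1.359 -1.897
v -3.491 1.838 -1.021
v -3.493 1.133 -1.801
v -3.647 1.611 -0.925
v -3.519 0.875 -1.665
v -3.673 1.354 -0.789
v -3.408 0.647 -1.52
v -3.562 1.126 -0.644
v -3.186 0.5 -1.401
v -3.341 0.978 -0.525
v -2.904 0.467 -1.333
v -3.058 0.946 -0.457
v -2.626 0.557 -1.333
v -2.781 1.035 -0.457
v -2.416 0.748 -1.401
v -2.571 1.227 -0.525
v -2.322 0.997 -1.52
v -2.477 1.476 -0.644
f 1 12 6
f 1 6 2
f 1 2 8
f 1 8 11
f 1 11 12
f 2 6 10
f 6 12 5
f 12 11 3
f 11 8 7
f 8 2 9
f 4 10 5
f 4 5 3
f 4 3 7
f 4 7 9
f 4 9 10
f 5 10 6
f 3 5 12
f 7 3 11
f 9 7 8
f 10 9 2
f 14 16 13
f 17 14 13
f 13 16 15
f 15 17 13
f 14 20 16
f 18 14 17
f 18 20 14
f 16 20 15
f 19 17 15
f 15 20 19
f 19 18 17
f 20 18 19
f 22 21 25
f 22 25 23
f 23 25 26
f 23 26 24
f 25 21 27
f 25 27 26
f 26 27 28
f 26 28 24
f 27 21 29
f 27 29 28
f 28 29 30
f 28 30 24
f 29 21 31
f 29 31 30
f 30 31 32
f 30 32 24
f 31 21 33
f 31 33 32
f 32 33 34
f 32 34 24
f 33 21 35
f 33 35 34
f 34 35 36
f 34 36 24
f 35 21 37
f 35 37 36
f 36 37 38
f 36 38 24
f 37 21 39
f 37 39 38
f 38 39 40
f 38 40 24
f 39 21 41
f 39 41 40
f 40 41 42
f 40 42 24
f 41 21 43
f 41 43 42
f 42 43 44
f 42 44 24
f 43 21 45
f 43 45 44
f 44 45 46
f 44 46 24
f 45 21 47
f 45 47 46
f 46 47 48
f 46 48 24
f 47 21 22
f 47 22 48
f 48 22 23
f 48 23 24



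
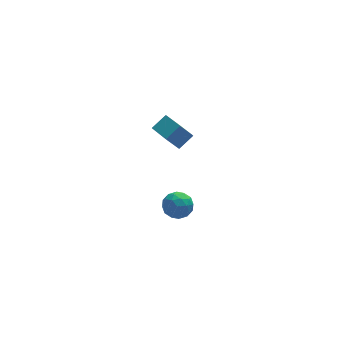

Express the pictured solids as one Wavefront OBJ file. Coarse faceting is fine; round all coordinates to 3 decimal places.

v 1.97 -2.44 -2.091
v 2.589 -2.342 -1.746
v 2.491 -3.178 -2.814
v 3.11 -3.08 -2.469
v 2.573 -3.426 -2.148
v 2.251 -2.97 -1.702
v 2.829 -2.55 -2.858
v 2.507 -2.094 -2.412
v 3.12 -2.409 -2.22
v 2.961 -2.951 -1.781
v 2.119 -2.569 -2.779
v 1.96 -3.111 -2.34
v 2.234 -2.326 -1.855
v 2.846 -3.194 -2.705
v 2.531 -3.398 -2.516
v 2.894 -3.34 -2.313
v 2.035 -2.695 -1.829
v 2.398 -2.638 -1.626
v 2.389 -3.275 -1.863
v 2.682 -2.882 -2.934
v 3.045 -2.825 -2.731
v 2.186 -2.18 -2.247
v 2.549 -2.122 -2.044
v 2.691 -2.245 -2.697
v 2.909 -2.308 -1.931
v 3.216 -2.742 -2.356
v 3.051 -2.43 -2.585
v 2.862 -2.162 -2.322
v 2.816 -2.626 -1.673
v 3.122 -3.06 -2.098
v 2.806 -3.264 -1.909
v 2.617 -2.996 -1.647
v 3.128 -2.666 -1.952
v 1.958 -2.46 -2.462
v 2.264 -2.894 -2.887
v 2.463 -2.524 -2.913
v 2.274 -2.256 -2.651
v 1.864 -2.778 -2.204
v 2.171 -3.212 -2.629
v 2.218 -3.358 -2.238
v 2.029 -3.09 -1.975
v 1.952 -2.854 -2.608
v 3.736 2.127 -2.913
v 3.146 2.165 -2.157
v 3.403 3.542 -3.243
v 2.813 3.58 -2.487
v 4.447 2.42 -2.373
v 3.857 2.458 -1.617
v 4.114 3.835 -2.703
v 3.524 3.873 -1.947
f 1 38 17
f 38 12 41
f 17 41 6
f 38 41 17
f 1 17 13
f 17 6 18
f 13 18 2
f 17 18 13
f 1 13 22
f 13 2 23
f 22 23 8
f 13 23 22
f 1 22 34
f 22 8 37
f 34 37 11
f 22 37 34
f 1 34 38
f 34 11 42
f 38 42 12
f 34 42 38
f 2 18 29
f 18 6 32
f 29 32 10
f 18 32 29
f 6 41 19
f 41 12 40
f 19 40 5
f 41 40 19
f 12 42 39
f 42 11 35
f 39 35 3
f 42 35 39
f 11 37 36
f 37 8 24
f 36 24 7
f 37 24 36
f 8 23 28
f 23 2 25
f 28 25 9
f 23 25 28
f 4 30 16
f 30 10 31
f 16 31 5
f 30 31 16
f 4 16 14
f 16 5 15
f 14 15 3
f 16 15 14
f 4 14 21
f 14 3 20
f 21 20 7
f 14 20 21
f 4 21 26
f 21 7 27
f 26 27 9
f 21 27 26
f 4 26 30
f 26 9 33
f 30 33 10
f 26 33 30
f 5 31 19
f 31 10 32
f 19 32 6
f 31 32 19
f 3 15 39
f 15 5 40
f 39 40 12
f 15 40 39
f 7 20 36
f 20 3 35
f 36 35 11
f 20 35 36
f 9 27 28
f 27 7 24
f 28 24 8
f 27 24 28
f 10 33 29
f 33 9 25
f 29 25 2
f 33 25 29
f 44 46 43
f 47 44 43
f 43 46 45
f 45 47 43
f 44 50 46
f 48 44 47
f 48 50 44
f 46 50 45
f 49 47 45
f 45 50 49
f 49 48 47
f 50 48 49



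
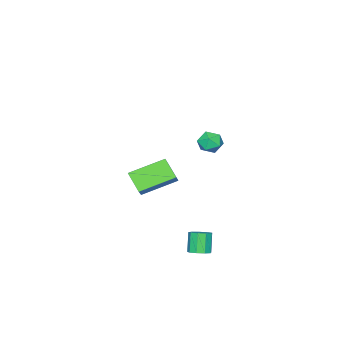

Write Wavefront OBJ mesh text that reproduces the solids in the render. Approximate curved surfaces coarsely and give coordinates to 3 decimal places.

v 1.858 3.301 3.714
v 2.253 3.621 3.257
v 2.047 2.339 3.203
v 2.442 2.659 2.746
v 2.65 2.598 3.395
v 2.533 3.193 3.71
v 1.767 2.767 2.75
v 1.65 3.362 3.065
v 2.197 3.291 2.661
v 2.742 3.187 3.06
v 1.558 2.773 3.4
v 2.103 2.669 3.799
v 2.809 2.919 -3.973
v 3.135 2.451 -3.972
v 2.677 2.134 -2.966
v 2.351 2.601 -2.967
v 3.322 2.744 -3.794
v 2.863 2.427 -2.789
v 3.268 3.119 -3.701
v 2.81 2.801 -2.695
v 3 3.4 -3.734
v 2.542 3.083 -2.728
v 2.643 3.456 -3.88
v 2.184 3.139 -2.874
v 2.363 3.26 -4.069
v 1.905 2.943 -3.063
v 2.292 2.905 -4.213
v 1.834 2.588 -3.207
v 2.463 2.556 -4.245
v 2.005 2.239 -3.239
v 2.796 2.377 -4.15
v 2.338 2.06 -3.144
v 0.191 -2.974 -3.608
v -0.131 -3.963 -2.795
v -1.34 -1.846 -2.842
v -1.662 -2.835 -2.029
v 0.742 -2.645 -2.991
v 0.42 -3.634 -2.178
v -0.789 -1.517 -2.225
v -1.111 -2.506 -1.412
f 1 12 6
f 1 6 2
f 1 2 8
f 1 8 11
f 1 11 12
f 2 6 10
f 6 12 5
f 12 11 3
f 11 8 7
f 8 2 9
f 4 10 5
f 4 5 3
f 4 3 7
f 4 7 9
f 4 9 10
f 5 10 6
f 3 5 12
f 7 3 11
f 9 7 8
f 10 9 2
f 14 13 17
f 14 17 15
f 15 17 18
f 15 18 16
f 17 13 19
f 17 19 18
f 18 19 20
f 18 20 16
f 19 13 21
f 19 21 20
f 20 21 22
f 20 22 16
f 21 13 23
f 21 23 22
f 22 23 24
f 22 24 16
f 23 13 25
f 23 25 24
f 24 25 26
f 24 26 16
f 25 13 27
f 25 27 26
f 26 27 28
f 26 28 16
f 27 13 29
f 27 29 28
f 28 29 30
f 28 30 16
f 29 13 31
f 29 31 30
f 30 31 32
f 30 32 16
f 31 13 14
f 31 14 32
f 32 14 15
f 32 15 16
f 34 36 33
f 37 34 33
f 33 36 35
f 35 37 33
f 34 40 36
f 38 34 37
f 38 40 34
f 36 40 35
f 39 37 35
f 35 40 39
f 39 38 37
f 40 38 39



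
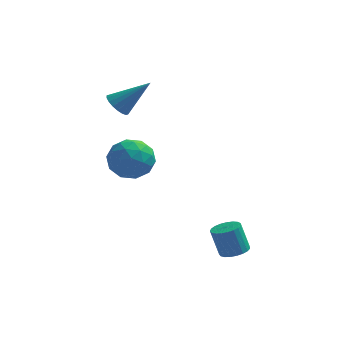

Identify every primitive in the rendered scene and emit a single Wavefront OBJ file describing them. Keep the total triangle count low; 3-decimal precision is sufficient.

v -2 -0.372 0.384
v -1.119 -0.645 -0.277
v -2.801 -1.975 -0.023
v -1.92 -2.248 -0.684
v -1.79 -2.197 0.443
v -1.294 -1.206 0.694
v -2.626 -1.414 -0.994
v -2.13 -0.423 -0.743
v -1.505 -1.289 -1.129
v -0.988 -1.773 -0.241
v -2.932 -0.847 -0.059
v -2.415 -1.331 0.829
v -1.489 -0.368 0.089
v -2.431 -2.252 -0.389
v -2.354 -2.222 0.273
v -1.836 -2.382 -0.116
v -1.592 -0.698 0.66
v -1.074 -0.858 0.271
v -1.469 -1.77 0.695
v -2.846 -1.762 -0.571
v -2.328 -1.922 -0.96
v -2.084 -0.238 -0.184
v -1.566 -0.398 -0.573
v -2.451 -0.85 -0.995
v -1.198 -0.907 -0.8
v -1.669 -1.849 -1.04
v -2.084 -1.359 -1.222
v -1.793 -0.776 -1.074
v -0.894 -1.191 -0.279
v -1.365 -2.133 -0.518
v -1.289 -2.103 0.145
v -0.998 -1.521 0.293
v -1.121 -1.569 -0.779
v -2.555 -0.487 0.218
v -3.026 -1.429 -0.021
v -2.922 -1.099 -0.593
v -2.631 -0.517 -0.445
v -2.251 -0.771 0.74
v -2.722 -1.713 0.5
v -2.127 -1.844 0.774
v -1.836 -1.261 0.922
v -2.799 -1.051 0.479
v -3.222 2.607 0.958
v -2.716 2.494 0.444
v -1.758 2.953 2.322
v -2.772 2.814 0.422
v -2.916 3.092 0.507
v -3.121 3.275 0.681
v -3.346 3.325 0.91
v -3.547 3.233 1.148
v -3.683 3.017 1.349
v -3.728 2.719 1.473
v -3.672 2.4 1.495
v -3.528 2.122 1.41
v -3.323 1.939 1.236
v -3.098 1.889 1.007
v -2.897 1.981 0.769
v -2.761 2.197 0.568
v 2.835 -3.375 -4.253
v 3.45 -3.107 -4.093
v 3.021 -2.897 -2.788
v 2.405 -3.165 -2.947
v 3.304 -2.875 -4.179
v 2.875 -2.665 -2.873
v 3.077 -2.729 -4.277
v 2.648 -2.519 -2.971
v 2.808 -2.696 -4.371
v 2.379 -2.486 -3.065
v 2.544 -2.779 -4.444
v 2.114 -2.569 -3.139
v 2.33 -2.966 -4.485
v 1.9 -2.756 -3.179
v 2.203 -3.223 -4.485
v 1.773 -3.013 -3.18
v 2.185 -3.507 -4.445
v 1.756 -3.297 -3.14
v 2.28 -3.768 -4.372
v 1.851 -3.558 -3.067
v 2.471 -3.961 -4.278
v 2.041 -3.751 -2.973
v 2.724 -4.052 -4.18
v 2.295 -3.842 -2.875
v 2.997 -4.027 -4.094
v 2.568 -3.817 -2.789
v 3.242 -3.889 -4.036
v 2.812 -3.679 -2.731
v 3.416 -3.662 -4.015
v 2.986 -3.452 -2.71
v 3.49 -3.385 -4.036
v 3.06 -3.175 -2.73
f 1 38 17
f 38 12 41
f 17 41 6
f 38 41 17
f 1 17 13
f 17 6 18
f 13 18 2
f 17 18 13
f 1 13 22
f 13 2 23
f 22 23 8
f 13 23 22
f 1 22 34
f 22 8 37
f 34 37 11
f 22 37 34
f 1 34 38
f 34 11 42
f 38 42 12
f 34 42 38
f 2 18 29
f 18 6 32
f 29 32 10
f 18 32 29
f 6 41 19
f 41 12 40
f 19 40 5
f 41 40 19
f 12 42 39
f 42 11 35
f 39 35 3
f 42 35 39
f 11 37 36
f 37 8 24
f 36 24 7
f 37 24 36
f 8 23 28
f 23 2 25
f 28 25 9
f 23 25 28
f 4 30 16
f 30 10 31
f 16 31 5
f 30 31 16
f 4 16 14
f 16 5 15
f 14 15 3
f 16 15 14
f 4 14 21
f 14 3 20
f 21 20 7
f 14 20 21
f 4 21 26
f 21 7 27
f 26 27 9
f 21 27 26
f 4 26 30
f 26 9 33
f 30 33 10
f 26 33 30
f 5 31 19
f 31 10 32
f 19 32 6
f 31 32 19
f 3 15 39
f 15 5 40
f 39 40 12
f 15 40 39
f 7 20 36
f 20 3 35
f 36 35 11
f 20 35 36
f 9 27 28
f 27 7 24
f 28 24 8
f 27 24 28
f 10 33 29
f 33 9 25
f 29 25 2
f 33 25 29
f 44 43 46
f 44 46 45
f 46 43 47
f 46 47 45
f 47 43 48
f 47 48 45
f 48 43 49
f 48 49 45
f 49 43 50
f 49 50 45
f 50 43 51
f 50 51 45
f 51 43 52
f 51 52 45
f 52 43 53
f 52 53 45
f 53 43 54
f 53 54 45
f 54 43 55
f 54 55 45
f 55 43 56
f 55 56 45
f 56 43 57
f 56 57 45
f 57 43 58
f 57 58 45
f 58 43 44
f 58 44 45
f 60 59 63
f 60 63 61
f 61 63 64
f 61 64 62
f 63 59 65
f 63 65 64
f 64 65 66
f 64 66 62
f 65 59 67
f 65 67 66
f 66 67 68
f 66 68 62
f 67 59 69
f 67 69 68
f 68 69 70
f 68 70 62
f 69 59 71
f 69 71 70
f 70 71 72
f 70 72 62
f 71 59 73
f 71 73 72
f 72 73 74
f 72 74 62
f 73 59 75
f 73 75 74
f 74 75 76
f 74 76 62
f 75 59 77
f 75 77 76
f 76 77 78
f 76 78 62
f 77 59 79
f 77 79 78
f 78 79 80
f 78 80 62
f 79 59 81
f 79 81 80
f 80 81 82
f 80 82 62
f 81 59 83
f 81 83 82
f 82 83 84
f 82 84 62
f 83 59 85
f 83 85 84
f 84 85 86
f 84 86 62
f 85 59 87
f 85 87 86
f 86 87 88
f 86 88 62
f 87 59 89
f 87 89 88
f 88 89 90
f 88 90 62
f 89 59 60
f 89 60 90
f 90 60 61
f 90 61 62



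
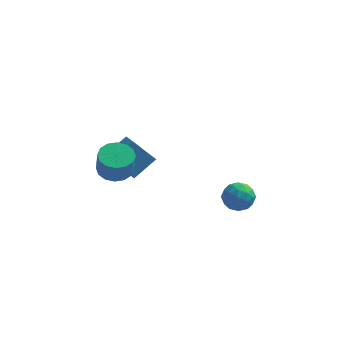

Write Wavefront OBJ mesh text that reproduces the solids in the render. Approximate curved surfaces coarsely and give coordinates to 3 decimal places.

v -3.749 -1.945 2.903
v -2.702 -1.689 2.829
v -2.464 -2.22 4.384
v -3.511 -2.475 4.457
v -2.95 -1.228 3.025
v -2.712 -1.759 4.58
v -3.412 -0.959 3.188
v -3.174 -1.49 4.742
v -3.965 -0.954 3.274
v -3.726 -1.485 4.829
v -4.459 -1.214 3.261
v -4.221 -1.745 4.816
v -4.764 -1.67 3.152
v -4.525 -2.201 4.707
v -4.796 -2.2 2.976
v -4.558 -2.731 4.531
v -4.548 -2.661 2.78
v -4.31 -3.192 4.335
v -4.086 -2.93 2.618
v -3.848 -3.461 4.172
v -3.534 -2.935 2.531
v -3.295 -3.466 4.086
v -3.039 -2.675 2.544
v -2.801 -3.206 4.099
v -2.735 -2.219 2.653
v -2.496 -2.75 4.208
v 2.334 -0.677 0.535
v 3.189 -0.535 -0.059
v 3.291 -1.405 1.739
v 4.146 -1.263 1.145
v 3.66 -0.435 1.573
v 3.069 0.015 0.829
v 3.411 -1.955 0.851
v 2.82 -1.505 0.107
v 3.855 -1.325 0.136
v 4.009 -0.386 0.582
v 2.471 -1.554 1.098
v 2.625 -0.615 1.544
v 2.678 -0.542 0.133
v 3.802 -1.398 1.547
v 3.517 -0.911 1.799
v 4.02 -0.828 1.45
v 2.607 -0.219 0.654
v 3.11 -0.135 0.305
v 3.387 -0.076 1.264
v 3.37 -1.805 1.375
v 3.873 -1.721 1.026
v 2.46 -1.112 0.23
v 2.963 -1.029 -0.119
v 3.093 -1.864 0.416
v 3.572 -0.923 -0.102
v 4.134 -1.351 0.605
v 3.702 -1.758 0.433
v 3.354 -1.494 -0.004
v 3.662 -0.371 0.16
v 4.225 -0.799 0.867
v 3.939 -0.312 1.119
v 3.592 -0.047 0.682
v 4.054 -0.835 0.275
v 2.255 -1.141 0.813
v 2.818 -1.569 1.52
v 2.888 -1.893 0.998
v 2.541 -1.628 0.561
v 2.346 -0.589 1.075
v 2.908 -1.017 1.782
v 3.126 -0.446 1.684
v 2.778 -0.182 1.247
v 2.426 -1.105 1.405
v -4.179 2.521 -0.588
v -5.469 2.301 0.898
v -3.084 3.59 0.522
v -4.375 3.37 2.007
v -3.405 1.23 -0.107
v -4.696 1.01 1.378
v -2.311 2.299 1.002
v -3.601 2.079 2.488
f 2 1 5
f 2 5 3
f 3 5 6
f 3 6 4
f 5 1 7
f 5 7 6
f 6 7 8
f 6 8 4
f 7 1 9
f 7 9 8
f 8 9 10
f 8 10 4
f 9 1 11
f 9 11 10
f 10 11 12
f 10 12 4
f 11 1 13
f 11 13 12
f 12 13 14
f 12 14 4
f 13 1 15
f 13 15 14
f 14 15 16
f 14 16 4
f 15 1 17
f 15 17 16
f 16 17 18
f 16 18 4
f 17 1 19
f 17 19 18
f 18 19 20
f 18 20 4
f 19 1 21
f 19 21 20
f 20 21 22
f 20 22 4
f 21 1 23
f 21 23 22
f 22 23 24
f 22 24 4
f 23 1 25
f 23 25 24
f 24 25 26
f 24 26 4
f 25 1 2
f 25 2 26
f 26 2 3
f 26 3 4
f 27 64 43
f 64 38 67
f 43 67 32
f 64 67 43
f 27 43 39
f 43 32 44
f 39 44 28
f 43 44 39
f 27 39 48
f 39 28 49
f 48 49 34
f 39 49 48
f 27 48 60
f 48 34 63
f 60 63 37
f 48 63 60
f 27 60 64
f 60 37 68
f 64 68 38
f 60 68 64
f 28 44 55
f 44 32 58
f 55 58 36
f 44 58 55
f 32 67 45
f 67 38 66
f 45 66 31
f 67 66 45
f 38 68 65
f 68 37 61
f 65 61 29
f 68 61 65
f 37 63 62
f 63 34 50
f 62 50 33
f 63 50 62
f 34 49 54
f 49 28 51
f 54 51 35
f 49 51 54
f 30 56 42
f 56 36 57
f 42 57 31
f 56 57 42
f 30 42 40
f 42 31 41
f 40 41 29
f 42 41 40
f 30 40 47
f 40 29 46
f 47 46 33
f 40 46 47
f 30 47 52
f 47 33 53
f 52 53 35
f 47 53 52
f 30 52 56
f 52 35 59
f 56 59 36
f 52 59 56
f 31 57 45
f 57 36 58
f 45 58 32
f 57 58 45
f 29 41 65
f 41 31 66
f 65 66 38
f 41 66 65
f 33 46 62
f 46 29 61
f 62 61 37
f 46 61 62
f 35 53 54
f 53 33 50
f 54 50 34
f 53 50 54
f 36 59 55
f 59 35 51
f 55 51 28
f 59 51 55
f 70 72 69
f 73 70 69
f 69 72 71
f 71 73 69
f 70 76 72
f 74 70 73
f 74 76 70
f 72 76 71
f 75 73 71
f 71 76 75
f 75 74 73
f 76 74 75



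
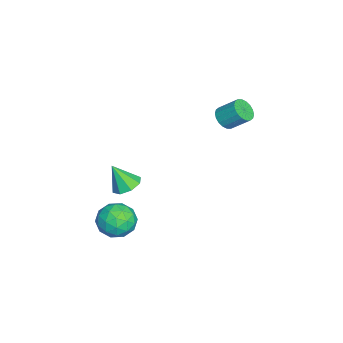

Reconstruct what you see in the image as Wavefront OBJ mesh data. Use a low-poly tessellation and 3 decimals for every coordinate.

v 1.972 -2.005 -1.089
v 3.004 -1.83 -0.809
v 2.276 -3.73 -1.131
v 3.308 -3.555 -0.851
v 2.514 -3.373 -0.137
v 2.326 -2.306 -0.111
v 2.954 -3.254 -1.829
v 2.766 -2.187 -1.803
v 3.61 -2.602 -1.266
v 3.338 -2.675 -0.22
v 1.942 -2.885 -1.72
v 1.67 -2.958 -0.674
v 2.461 -1.766 -0.945
v 2.819 -3.794 -0.995
v 2.352 -3.687 -0.575
v 2.958 -3.584 -0.41
v 2.063 -2.046 -0.535
v 2.669 -1.943 -0.37
v 2.381 -2.85 0.025
v 2.611 -3.617 -1.57
v 3.217 -3.514 -1.405
v 2.322 -1.976 -1.53
v 2.928 -1.873 -1.365
v 2.899 -2.71 -1.965
v 3.424 -2.117 -1.049
v 3.603 -3.131 -1.074
v 3.395 -2.954 -1.649
v 3.284 -2.327 -1.634
v 3.264 -2.16 -0.434
v 3.443 -3.174 -0.459
v 2.976 -3.067 -0.04
v 2.866 -2.44 -0.024
v 3.621 -2.614 -0.703
v 1.837 -2.386 -1.481
v 2.016 -3.4 -1.506
v 2.414 -3.12 -1.916
v 2.304 -2.493 -1.9
v 1.677 -2.429 -0.866
v 1.856 -3.443 -0.891
v 1.996 -3.233 -0.306
v 1.885 -2.606 -0.291
v 1.659 -2.946 -1.237
v -3.955 1.807 2.088
v -3.464 1.402 2.424
v -3.255 2.387 3.308
v -3.745 2.793 2.972
v -3.289 1.559 2.207
v -3.08 2.545 3.091
v -3.246 1.766 1.966
v -3.037 2.752 2.85
v -3.343 1.981 1.75
v -3.134 2.967 2.633
v -3.562 2.162 1.6
v -3.353 3.147 2.484
v -3.858 2.272 1.547
v -3.649 3.258 2.431
v -4.173 2.29 1.601
v -3.964 3.276 2.485
v -4.445 2.213 1.752
v -4.236 3.198 2.636
v -4.62 2.055 1.969
v -4.411 3.041 2.853
v -4.663 1.848 2.21
v -4.454 2.834 3.094
v -4.566 1.633 2.427
v -4.357 2.619 3.31
v -4.347 1.453 2.576
v -4.138 2.438 3.46
v -4.051 1.342 2.629
v -3.842 2.328 3.513
v -3.736 1.324 2.575
v -3.527 2.31 3.459
v 2.44 -2.275 1.59
v 3.14 -1.943 1.789
v 2.4 -2.985 2.91
v 2.661 -1.6 1.959
v 2.053 -1.653 1.913
v 1.671 -2.07 1.677
v 1.74 -2.607 1.39
v 2.218 -2.949 1.22
v 2.826 -2.896 1.267
v 3.208 -2.479 1.502
f 1 38 17
f 38 12 41
f 17 41 6
f 38 41 17
f 1 17 13
f 17 6 18
f 13 18 2
f 17 18 13
f 1 13 22
f 13 2 23
f 22 23 8
f 13 23 22
f 1 22 34
f 22 8 37
f 34 37 11
f 22 37 34
f 1 34 38
f 34 11 42
f 38 42 12
f 34 42 38
f 2 18 29
f 18 6 32
f 29 32 10
f 18 32 29
f 6 41 19
f 41 12 40
f 19 40 5
f 41 40 19
f 12 42 39
f 42 11 35
f 39 35 3
f 42 35 39
f 11 37 36
f 37 8 24
f 36 24 7
f 37 24 36
f 8 23 28
f 23 2 25
f 28 25 9
f 23 25 28
f 4 30 16
f 30 10 31
f 16 31 5
f 30 31 16
f 4 16 14
f 16 5 15
f 14 15 3
f 16 15 14
f 4 14 21
f 14 3 20
f 21 20 7
f 14 20 21
f 4 21 26
f 21 7 27
f 26 27 9
f 21 27 26
f 4 26 30
f 26 9 33
f 30 33 10
f 26 33 30
f 5 31 19
f 31 10 32
f 19 32 6
f 31 32 19
f 3 15 39
f 15 5 40
f 39 40 12
f 15 40 39
f 7 20 36
f 20 3 35
f 36 35 11
f 20 35 36
f 9 27 28
f 27 7 24
f 28 24 8
f 27 24 28
f 10 33 29
f 33 9 25
f 29 25 2
f 33 25 29
f 44 43 47
f 44 47 45
f 45 47 48
f 45 48 46
f 47 43 49
f 47 49 48
f 48 49 50
f 48 50 46
f 49 43 51
f 49 51 50
f 50 51 52
f 50 52 46
f 51 43 53
f 51 53 52
f 52 53 54
f 52 54 46
f 53 43 55
f 53 55 54
f 54 55 56
f 54 56 46
f 55 43 57
f 55 57 56
f 56 57 58
f 56 58 46
f 57 43 59
f 57 59 58
f 58 59 60
f 58 60 46
f 59 43 61
f 59 61 60
f 60 61 62
f 60 62 46
f 61 43 63
f 61 63 62
f 62 63 64
f 62 64 46
f 63 43 65
f 63 65 64
f 64 65 66
f 64 66 46
f 65 43 67
f 65 67 66
f 66 67 68
f 66 68 46
f 67 43 69
f 67 69 68
f 68 69 70
f 68 70 46
f 69 43 71
f 69 71 70
f 70 71 72
f 70 72 46
f 71 43 44
f 71 44 72
f 72 44 45
f 72 45 46
f 74 73 76
f 74 76 75
f 76 73 77
f 76 77 75
f 77 73 78
f 77 78 75
f 78 73 79
f 78 79 75
f 79 73 80
f 79 80 75
f 80 73 81
f 80 81 75
f 81 73 82
f 81 82 75
f 82 73 74
f 82 74 75



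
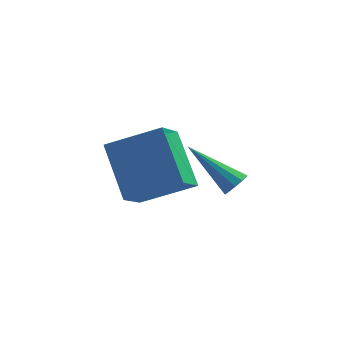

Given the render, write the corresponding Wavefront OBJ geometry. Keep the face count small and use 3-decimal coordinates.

v 1.756 1.272 -0.212
v 1.968 1.01 0.184
v 0.144 1.888 1.052
v 2.085 1.31 0.189
v 2.077 1.594 0.04
v 1.947 1.756 -0.205
v 1.743 1.732 -0.453
v 1.545 1.533 -0.609
v 1.427 1.234 -0.613
v 1.435 0.95 -0.464
v 1.566 0.788 -0.219
v 1.769 0.811 0.029
v -1.915 -1.84 3.403
v -0.195 -1.688 4.197
v -1.604 -0.712 2.514
v 0.115 -0.559 3.308
v -1.135 -3.181 1.972
v 0.584 -3.028 2.766
v -0.825 -2.052 1.083
v 0.895 -1.9 1.877
f 2 1 4
f 2 4 3
f 4 1 5
f 4 5 3
f 5 1 6
f 5 6 3
f 6 1 7
f 6 7 3
f 7 1 8
f 7 8 3
f 8 1 9
f 8 9 3
f 9 1 10
f 9 10 3
f 10 1 11
f 10 11 3
f 11 1 12
f 11 12 3
f 12 1 2
f 12 2 3
f 14 16 13
f 17 14 13
f 13 16 15
f 15 17 13
f 14 20 16
f 18 14 17
f 18 20 14
f 16 20 15
f 19 17 15
f 15 20 19
f 19 18 17
f 20 18 19



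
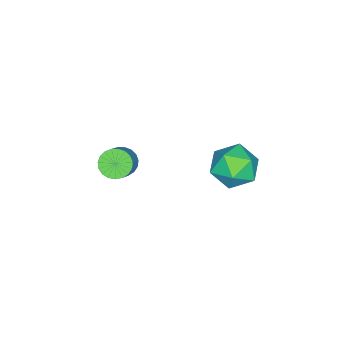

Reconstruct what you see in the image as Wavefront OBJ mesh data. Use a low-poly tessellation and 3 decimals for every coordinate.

v 1.957 -2.302 -0.189
v 2.494 -2.357 -0.695
v 3.66 -1.993 0.503
v 3.123 -1.938 1.009
v 2.42 -2.059 -0.713
v 3.585 -1.695 0.485
v 2.265 -1.803 -0.64
v 3.431 -1.439 0.557
v 2.057 -1.633 -0.489
v 3.223 -1.269 0.708
v 1.832 -1.579 -0.287
v 2.998 -1.215 0.911
v 1.629 -1.65 -0.067
v 2.794 -1.286 1.13
v 1.482 -1.834 0.131
v 2.647 -1.47 1.329
v 1.418 -2.098 0.275
v 2.583 -1.734 1.472
v 1.446 -2.398 0.338
v 2.612 -2.034 1.535
v 1.563 -2.681 0.31
v 2.729 -2.317 1.507
v 1.749 -2.899 0.196
v 2.914 -2.535 1.393
v 1.97 -3.013 0.015
v 3.135 -2.649 1.213
v 2.189 -3.005 -0.201
v 3.354 -2.641 0.997
v 2.368 -2.875 -0.414
v 3.534 -2.511 0.783
v 2.476 -2.645 -0.589
v 3.641 -2.281 0.608
v 0.86 2.53 1.721
v 1.463 3.243 1.056
v 2.197 2.597 3.004
v 2.8 3.31 2.339
v 1.824 3.666 2.825
v 0.998 3.624 2.031
v 2.662 2.216 2.029
v 1.836 2.174 1.235
v 2.576 3.048 1.246
v 2.059 3.945 1.738
v 1.601 1.895 2.322
v 1.084 2.792 2.814
f 2 1 5
f 2 5 3
f 3 5 6
f 3 6 4
f 5 1 7
f 5 7 6
f 6 7 8
f 6 8 4
f 7 1 9
f 7 9 8
f 8 9 10
f 8 10 4
f 9 1 11
f 9 11 10
f 10 11 12
f 10 12 4
f 11 1 13
f 11 13 12
f 12 13 14
f 12 14 4
f 13 1 15
f 13 15 14
f 14 15 16
f 14 16 4
f 15 1 17
f 15 17 16
f 16 17 18
f 16 18 4
f 17 1 19
f 17 19 18
f 18 19 20
f 18 20 4
f 19 1 21
f 19 21 20
f 20 21 22
f 20 22 4
f 21 1 23
f 21 23 22
f 22 23 24
f 22 24 4
f 23 1 25
f 23 25 24
f 24 25 26
f 24 26 4
f 25 1 27
f 25 27 26
f 26 27 28
f 26 28 4
f 27 1 29
f 27 29 28
f 28 29 30
f 28 30 4
f 29 1 31
f 29 31 30
f 30 31 32
f 30 32 4
f 31 1 2
f 31 2 32
f 32 2 3
f 32 3 4
f 33 44 38
f 33 38 34
f 33 34 40
f 33 40 43
f 33 43 44
f 34 38 42
f 38 44 37
f 44 43 35
f 43 40 39
f 40 34 41
f 36 42 37
f 36 37 35
f 36 35 39
f 36 39 41
f 36 41 42
f 37 42 38
f 35 37 44
f 39 35 43
f 41 39 40
f 42 41 34



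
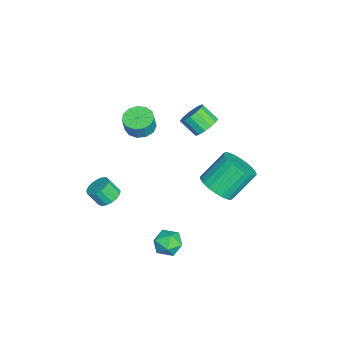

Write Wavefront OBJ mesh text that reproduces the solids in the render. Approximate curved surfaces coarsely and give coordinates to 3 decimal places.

v 3.135 2.978 0.403
v 3.922 2.634 1.074
v 3.192 3.798 2.527
v 2.405 4.142 1.857
v 4.107 2.972 0.896
v 3.378 4.137 2.349
v 4.144 3.312 0.642
v 3.415 4.477 2.095
v 4.028 3.6 0.353
v 3.298 4.765 1.806
v 3.775 3.794 0.07
v 3.046 4.959 1.524
v 3.425 3.864 -0.161
v 2.696 5.028 1.292
v 3.031 3.798 -0.306
v 2.302 4.963 1.147
v 2.653 3.608 -0.344
v 1.923 4.773 1.109
v 2.348 3.322 -0.267
v 1.618 4.486 1.186
v 2.162 2.983 -0.089
v 1.433 4.148 1.364
v 2.125 2.643 0.165
v 1.396 3.808 1.618
v 2.242 2.355 0.454
v 1.512 3.52 1.907
v 2.494 2.161 0.736
v 1.765 3.326 2.19
v 2.844 2.092 0.968
v 2.115 3.256 2.421
v 3.238 2.157 1.113
v 2.509 3.322 2.566
v 3.617 2.347 1.151
v 2.887 3.512 2.604
v 3.285 1.043 -3.556
v 4.126 1.302 -3.766
v 3.554 -0.282 -4.114
v 4.395 -0.023 -4.324
v 4.157 -0.128 -3.458
v 3.991 0.692 -3.113
v 3.689 0.328 -4.767
v 3.523 1.148 -4.422
v 4.375 0.86 -4.515
v 4.665 0.579 -3.706
v 3.015 0.441 -4.174
v 3.305 0.16 -3.365
v 2.838 -2.707 -1.254
v 3.479 -3.005 -1.436
v 3.443 -3.611 -0.567
v 2.802 -3.313 -0.386
v 3.568 -2.729 -1.24
v 3.532 -3.336 -0.371
v 3.489 -2.449 -1.047
v 3.453 -3.055 -0.178
v 3.261 -2.227 -0.902
v 3.225 -2.833 -0.033
v 2.936 -2.116 -0.838
v 2.9 -2.722 0.031
v 2.589 -2.139 -0.869
v 2.553 -2.746 0
v 2.299 -2.293 -0.988
v 2.263 -2.899 -0.119
v 2.132 -2.542 -1.169
v 2.096 -3.148 -0.3
v 2.127 -2.828 -1.369
v 2.091 -3.434 -0.5
v 2.285 -3.087 -1.542
v 2.249 -3.693 -0.674
v 2.57 -3.259 -1.65
v 2.534 -3.865 -0.781
v 2.916 -3.304 -1.668
v 2.88 -3.91 -0.799
v 3.244 -3.212 -1.59
v 3.208 -3.818 -0.721
v -3.516 -1.82 -0.788
v -2.743 -1.413 -1.004
v -2.411 -1.492 0.031
v -3.184 -1.9 0.248
v -3.066 -1.045 -0.872
v -2.734 -1.125 0.163
v -3.532 -0.923 -0.713
v -3.2 -1.003 0.322
v -3.993 -1.086 -0.578
v -3.661 -1.166 0.457
v -4.302 -1.482 -0.509
v -3.97 -1.562 0.526
v -4.362 -1.986 -0.529
v -4.03 -2.065 0.506
v -4.153 -2.436 -0.631
v -3.821 -2.516 0.405
v -3.742 -2.691 -0.782
v -3.41 -2.771 0.253
v -3.259 -2.67 -0.935
v -2.927 -2.749 0.1
v -2.857 -2.379 -1.042
v -2.526 -2.458 -0.006
v -2.665 -1.91 -1.067
v -2.333 -1.99 -0.032
v -1.07 2.073 1.659
v -0.311 2.069 1.995
v -0.671 1.223 2.797
v -1.43 1.227 2.461
v -0.528 2.369 2.214
v -0.888 1.523 3.016
v -0.89 2.589 2.283
v -1.25 1.743 3.086
v -1.301 2.671 2.186
v -1.66 1.825 2.988
v -1.649 2.593 1.947
v -2.009 1.747 2.75
v -1.843 2.375 1.631
v -2.202 1.53 2.434
v -1.829 2.077 1.323
v -2.189 1.231 2.125
v -1.612 1.777 1.104
v -1.972 0.931 1.906
v -1.25 1.557 1.034
v -1.61 0.711 1.837
v -0.84 1.475 1.132
v -1.199 0.629 1.934
v -0.491 1.553 1.37
v -0.851 0.707 2.173
v -0.298 1.77 1.686
v -0.657 0.925 2.489
f 2 1 5
f 2 5 3
f 3 5 6
f 3 6 4
f 5 1 7
f 5 7 6
f 6 7 8
f 6 8 4
f 7 1 9
f 7 9 8
f 8 9 10
f 8 10 4
f 9 1 11
f 9 11 10
f 10 11 12
f 10 12 4
f 11 1 13
f 11 13 12
f 12 13 14
f 12 14 4
f 13 1 15
f 13 15 14
f 14 15 16
f 14 16 4
f 15 1 17
f 15 17 16
f 16 17 18
f 16 18 4
f 17 1 19
f 17 19 18
f 18 19 20
f 18 20 4
f 19 1 21
f 19 21 20
f 20 21 22
f 20 22 4
f 21 1 23
f 21 23 22
f 22 23 24
f 22 24 4
f 23 1 25
f 23 25 24
f 24 25 26
f 24 26 4
f 25 1 27
f 25 27 26
f 26 27 28
f 26 28 4
f 27 1 29
f 27 29 28
f 28 29 30
f 28 30 4
f 29 1 31
f 29 31 30
f 30 31 32
f 30 32 4
f 31 1 33
f 31 33 32
f 32 33 34
f 32 34 4
f 33 1 2
f 33 2 34
f 34 2 3
f 34 3 4
f 35 46 40
f 35 40 36
f 35 36 42
f 35 42 45
f 35 45 46
f 36 40 44
f 40 46 39
f 46 45 37
f 45 42 41
f 42 36 43
f 38 44 39
f 38 39 37
f 38 37 41
f 38 41 43
f 38 43 44
f 39 44 40
f 37 39 46
f 41 37 45
f 43 41 42
f 44 43 36
f 48 47 51
f 48 51 49
f 49 51 52
f 49 52 50
f 51 47 53
f 51 53 52
f 52 53 54
f 52 54 50
f 53 47 55
f 53 55 54
f 54 55 56
f 54 56 50
f 55 47 57
f 55 57 56
f 56 57 58
f 56 58 50
f 57 47 59
f 57 59 58
f 58 59 60
f 58 60 50
f 59 47 61
f 59 61 60
f 60 61 62
f 60 62 50
f 61 47 63
f 61 63 62
f 62 63 64
f 62 64 50
f 63 47 65
f 63 65 64
f 64 65 66
f 64 66 50
f 65 47 67
f 65 67 66
f 66 67 68
f 66 68 50
f 67 47 69
f 67 69 68
f 68 69 70
f 68 70 50
f 69 47 71
f 69 71 70
f 70 71 72
f 70 72 50
f 71 47 73
f 71 73 72
f 72 73 74
f 72 74 50
f 73 47 48
f 73 48 74
f 74 48 49
f 74 49 50
f 76 75 79
f 76 79 77
f 77 79 80
f 77 80 78
f 79 75 81
f 79 81 80
f 80 81 82
f 80 82 78
f 81 75 83
f 81 83 82
f 82 83 84
f 82 84 78
f 83 75 85
f 83 85 84
f 84 85 86
f 84 86 78
f 85 75 87
f 85 87 86
f 86 87 88
f 86 88 78
f 87 75 89
f 87 89 88
f 88 89 90
f 88 90 78
f 89 75 91
f 89 91 90
f 90 91 92
f 90 92 78
f 91 75 93
f 91 93 92
f 92 93 94
f 92 94 78
f 93 75 95
f 93 95 94
f 94 95 96
f 94 96 78
f 95 75 97
f 95 97 96
f 96 97 98
f 96 98 78
f 97 75 76
f 97 76 98
f 98 76 77
f 98 77 78
f 100 99 103
f 100 103 101
f 101 103 104
f 101 104 102
f 103 99 105
f 103 105 104
f 104 105 106
f 104 106 102
f 105 99 107
f 105 107 106
f 106 107 108
f 106 108 102
f 107 99 109
f 107 109 108
f 108 109 110
f 108 110 102
f 109 99 111
f 109 111 110
f 110 111 112
f 110 112 102
f 111 99 113
f 111 113 112
f 112 113 114
f 112 114 102
f 113 99 115
f 113 115 114
f 114 115 116
f 114 116 102
f 115 99 117
f 115 117 116
f 116 117 118
f 116 118 102
f 117 99 119
f 117 119 118
f 118 119 120
f 118 120 102
f 119 99 121
f 119 121 120
f 120 121 122
f 120 122 102
f 121 99 123
f 121 123 122
f 122 123 124
f 122 124 102
f 123 99 100
f 123 100 124
f 124 100 101
f 124 101 102

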